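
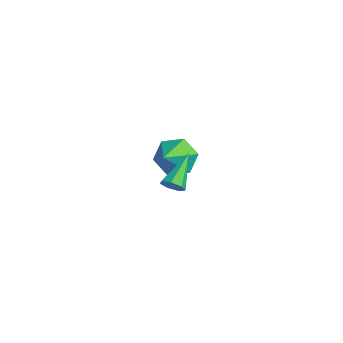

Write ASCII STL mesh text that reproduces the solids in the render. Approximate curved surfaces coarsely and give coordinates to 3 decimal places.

solid 
facet normal 0.468 -0.642 -0.607
outer loop
vertex 2.422 1.031 -1.985
vertex 1.955 0.872 -2.177
vertex 2.267 1.263 -2.35
endloop
endfacet
facet normal 0.666 0.724 0.177
outer loop
vertex 2.422 1.031 -1.985
vertex 2.267 1.263 -2.35
vertex 1.125 2.008 -1.103
endloop
endfacet
facet normal 0.469 -0.642 -0.606
outer loop
vertex 2.267 1.263 -2.35
vertex 1.955 0.872 -2.177
vertex 1.877 1.2 -2.585
endloop
endfacet
facet normal 0.115 0.895 -0.430
outer loop
vertex 2.267 1.263 -2.35
vertex 1.877 1.2 -2.585
vertex 1.125 2.008 -1.103
endloop
endfacet
facet normal 0.469 -0.643 -0.606
outer loop
vertex 1.877 1.2 -2.585
vertex 1.955 0.872 -2.177
vertex 1.545 0.89 -2.513
endloop
endfacet
facet normal -0.614 0.519 -0.595
outer loop
vertex 1.877 1.2 -2.585
vertex 1.545 0.89 -2.513
vertex 1.125 2.008 -1.103
endloop
endfacet
facet normal 0.468 -0.643 -0.606
outer loop
vertex 1.545 0.89 -2.513
vertex 1.955 0.872 -2.177
vertex 1.522 0.566 -2.187
endloop
endfacet
facet normal -0.974 -0.124 -0.192
outer loop
vertex 1.545 0.89 -2.513
vertex 1.522 0.566 -2.187
vertex 1.125 2.008 -1.103
endloop
endfacet
facet normal 0.468 -0.642 -0.607
outer loop
vertex 1.522 0.566 -2.187
vertex 1.955 0.872 -2.177
vertex 1.825 0.472 -1.854
endloop
endfacet
facet normal -0.690 -0.546 0.474
outer loop
vertex 1.522 0.566 -2.187
vertex 1.825 0.472 -1.854
vertex 1.125 2.008 -1.103
endloop
endfacet
facet normal 0.469 -0.642 -0.607
outer loop
vertex 1.825 0.472 -1.854
vertex 1.955 0.872 -2.177
vertex 2.225 0.679 -1.764
endloop
endfacet
facet normal 0.020 -0.432 0.902
outer loop
vertex 1.825 0.472 -1.854
vertex 2.225 0.679 -1.764
vertex 1.125 2.008 -1.103
endloop
endfacet
facet normal 0.468 -0.643 -0.606
outer loop
vertex 2.225 0.679 -1.764
vertex 1.955 0.872 -2.177
vertex 2.422 1.031 -1.985
endloop
endfacet
facet normal 0.624 0.134 0.770
outer loop
vertex 2.225 0.679 -1.764
vertex 2.422 1.031 -1.985
vertex 1.125 2.008 -1.103
endloop
endfacet
facet normal -0.575 0.676 -0.461
outer loop
vertex -2.666 4.026 -4.888
vertex -3.447 3.76 -4.304
vertex -2.821 4.495 -4.006
endloop
endfacet
facet normal 0.985 0.141 0.098
outer loop
vertex -2.666 4.026 -4.888
vertex -2.821 4.495 -4.006
vertex -2.613 2.78 -3.636
endloop
endfacet
facet normal -0.575 0.676 -0.461
outer loop
vertex -2.821 4.495 -4.006
vertex -3.447 3.76 -4.304
vertex -3.601 4.229 -3.423
endloop
endfacet
facet normal 0.527 0.240 0.815
outer loop
vertex -2.821 4.495 -4.006
vertex -3.601 4.229 -3.423
vertex -2.613 2.78 -3.636
endloop
endfacet
facet normal -0.575 0.676 -0.461
outer loop
vertex -3.601 4.229 -3.423
vertex -3.447 3.76 -4.304
vertex -4.227 3.495 -3.72
endloop
endfacet
facet normal -0.160 -0.250 0.955
outer loop
vertex -3.601 4.229 -3.423
vertex -4.227 3.495 -3.72
vertex -2.613 2.78 -3.636
endloop
endfacet
facet normal -0.575 0.677 -0.460
outer loop
vertex -4.227 3.495 -3.72
vertex -3.447 3.76 -4.304
vertex -4.073 3.026 -4.602
endloop
endfacet
facet normal -0.391 -0.839 0.378
outer loop
vertex -4.227 3.495 -3.72
vertex -4.073 3.026 -4.602
vertex -2.613 2.78 -3.636
endloop
endfacet
facet normal -0.574 0.677 -0.461
outer loop
vertex -4.073 3.026 -4.602
vertex -3.447 3.76 -4.304
vertex -3.292 3.291 -5.185
endloop
endfacet
facet normal 0.066 -0.939 -0.339
outer loop
vertex -4.073 3.026 -4.602
vertex -3.292 3.291 -5.185
vertex -2.613 2.78 -3.636
endloop
endfacet
facet normal -0.575 0.676 -0.461
outer loop
vertex -3.292 3.291 -5.185
vertex -3.447 3.76 -4.304
vertex -2.666 4.026 -4.888
endloop
endfacet
facet normal 0.754 -0.449 -0.479
outer loop
vertex -3.292 3.291 -5.185
vertex -2.666 4.026 -4.888
vertex -2.613 2.78 -3.636
endloop
endfacet

endsolid


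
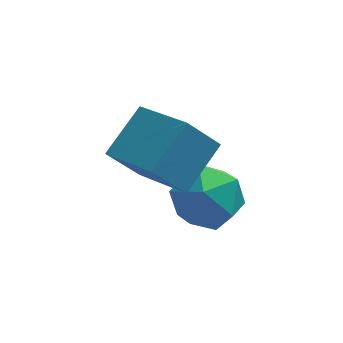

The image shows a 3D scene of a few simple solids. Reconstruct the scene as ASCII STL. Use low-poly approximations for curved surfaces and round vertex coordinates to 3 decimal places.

solid 
facet normal -0.066 0.923 0.379
outer loop
vertex 0.867 1.018 1.957
vertex 1.211 0.67 2.864
vertex 1.878 1.009 2.155
endloop
endfacet
facet normal 0.071 0.944 -0.321
outer loop
vertex 0.867 1.018 1.957
vertex 1.878 1.009 2.155
vertex 1.532 0.72 1.228
endloop
endfacet
facet normal -0.454 0.600 -0.659
outer loop
vertex 0.867 1.018 1.957
vertex 1.532 0.72 1.228
vertex 0.651 0.203 1.364
endloop
endfacet
facet normal -0.916 0.365 -0.168
outer loop
vertex 0.867 1.018 1.957
vertex 0.651 0.203 1.364
vertex 0.453 0.172 2.375
endloop
endfacet
facet normal -0.676 0.565 0.473
outer loop
vertex 0.867 1.018 1.957
vertex 0.453 0.172 2.375
vertex 1.211 0.67 2.864
endloop
endfacet
facet normal 0.680 0.589 -0.437
outer loop
vertex 1.532 0.72 1.228
vertex 1.878 1.009 2.155
vertex 2.287 0.188 1.685
endloop
endfacet
facet normal 0.457 0.555 0.695
outer loop
vertex 1.878 1.009 2.155
vertex 1.211 0.67 2.864
vertex 2.089 0.157 2.696
endloop
endfacet
facet normal -0.530 -0.025 0.847
outer loop
vertex 1.211 0.67 2.864
vertex 0.453 0.172 2.375
vertex 1.208 -0.36 2.832
endloop
endfacet
facet normal -0.918 -0.348 -0.190
outer loop
vertex 0.453 0.172 2.375
vertex 0.651 0.203 1.364
vertex 0.862 -0.649 1.905
endloop
endfacet
facet normal -0.170 0.031 -0.985
outer loop
vertex 0.651 0.203 1.364
vertex 1.532 0.72 1.228
vertex 1.529 -0.31 1.196
endloop
endfacet
facet normal 0.916 -0.365 0.168
outer loop
vertex 1.873 -0.658 2.103
vertex 2.287 0.188 1.685
vertex 2.089 0.157 2.696
endloop
endfacet
facet normal 0.454 -0.600 0.659
outer loop
vertex 1.873 -0.658 2.103
vertex 2.089 0.157 2.696
vertex 1.208 -0.36 2.832
endloop
endfacet
facet normal -0.071 -0.944 0.321
outer loop
vertex 1.873 -0.658 2.103
vertex 1.208 -0.36 2.832
vertex 0.862 -0.649 1.905
endloop
endfacet
facet normal 0.066 -0.923 -0.379
outer loop
vertex 1.873 -0.658 2.103
vertex 0.862 -0.649 1.905
vertex 1.529 -0.31 1.196
endloop
endfacet
facet normal 0.676 -0.565 -0.473
outer loop
vertex 1.873 -0.658 2.103
vertex 1.529 -0.31 1.196
vertex 2.287 0.188 1.685
endloop
endfacet
facet normal 0.918 0.348 0.190
outer loop
vertex 2.089 0.157 2.696
vertex 2.287 0.188 1.685
vertex 1.878 1.009 2.155
endloop
endfacet
facet normal 0.170 -0.031 0.985
outer loop
vertex 1.208 -0.36 2.832
vertex 2.089 0.157 2.696
vertex 1.211 0.67 2.864
endloop
endfacet
facet normal -0.680 -0.589 0.437
outer loop
vertex 0.862 -0.649 1.905
vertex 1.208 -0.36 2.832
vertex 0.453 0.172 2.375
endloop
endfacet
facet normal -0.457 -0.555 -0.695
outer loop
vertex 1.529 -0.31 1.196
vertex 0.862 -0.649 1.905
vertex 0.651 0.203 1.364
endloop
endfacet
facet normal 0.530 0.025 -0.847
outer loop
vertex 2.287 0.188 1.685
vertex 1.529 -0.31 1.196
vertex 1.532 0.72 1.228
endloop
endfacet
facet normal -0.507 0.778 -0.372
outer loop
vertex -1.02 0.552 3.656
vertex -0.108 1.53 4.459
vertex -0.215 0.607 2.675
endloop
endfacet
facet normal -0.585 -0.627 -0.515
outer loop
vertex 0.748 -0.87 3.381
vertex -1.02 0.552 3.656
vertex -0.215 0.607 2.675
endloop
endfacet
facet normal -0.508 0.777 -0.372
outer loop
vertex -0.215 0.607 2.675
vertex -0.108 1.53 4.459
vertex 0.696 1.586 3.478
endloop
endfacet
facet normal 0.634 0.044 -0.772
outer loop
vertex 0.696 1.586 3.478
vertex 0.748 -0.87 3.381
vertex -0.215 0.607 2.675
endloop
endfacet
facet normal -0.633 -0.044 0.773
outer loop
vertex -1.02 0.552 3.656
vertex 0.855 0.053 5.165
vertex -0.108 1.53 4.459
endloop
endfacet
facet normal -0.584 -0.627 -0.515
outer loop
vertex -0.056 -0.926 4.362
vertex -1.02 0.552 3.656
vertex 0.748 -0.87 3.381
endloop
endfacet
facet normal -0.633 -0.044 0.773
outer loop
vertex -0.056 -0.926 4.362
vertex 0.855 0.053 5.165
vertex -1.02 0.552 3.656
endloop
endfacet
facet normal 0.584 0.627 0.515
outer loop
vertex -0.108 1.53 4.459
vertex 0.855 0.053 5.165
vertex 0.696 1.586 3.478
endloop
endfacet
facet normal 0.633 0.044 -0.773
outer loop
vertex 1.66 0.108 4.184
vertex 0.748 -0.87 3.381
vertex 0.696 1.586 3.478
endloop
endfacet
facet normal 0.585 0.627 0.515
outer loop
vertex 0.696 1.586 3.478
vertex 0.855 0.053 5.165
vertex 1.66 0.108 4.184
endloop
endfacet
facet normal 0.507 -0.778 0.371
outer loop
vertex 1.66 0.108 4.184
vertex -0.056 -0.926 4.362
vertex 0.748 -0.87 3.381
endloop
endfacet
facet normal 0.507 -0.777 0.372
outer loop
vertex 0.855 0.053 5.165
vertex -0.056 -0.926 4.362
vertex 1.66 0.108 4.184
endloop
endfacet

endsolid


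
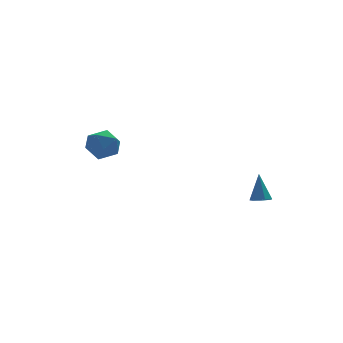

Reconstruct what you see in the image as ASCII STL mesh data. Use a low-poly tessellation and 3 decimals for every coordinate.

solid 
facet normal 0.216 -0.232 0.948
outer loop
vertex -3.577 3.987 2.319
vertex -4.407 3.182 2.311
vertex -3.329 2.904 1.997
endloop
endfacet
facet normal 0.796 0.003 0.605
outer loop
vertex -3.577 3.987 2.319
vertex -3.329 2.904 1.997
vertex -2.886 3.797 1.41
endloop
endfacet
facet normal 0.658 0.660 0.362
outer loop
vertex -3.577 3.987 2.319
vertex -2.886 3.797 1.41
vertex -3.69 4.626 1.361
endloop
endfacet
facet normal -0.007 0.832 0.555
outer loop
vertex -3.577 3.987 2.319
vertex -3.69 4.626 1.361
vertex -4.63 4.246 1.918
endloop
endfacet
facet normal -0.281 0.280 0.918
outer loop
vertex -3.577 3.987 2.319
vertex -4.63 4.246 1.918
vertex -4.407 3.182 2.311
endloop
endfacet
facet normal 0.906 -0.422 0.042
outer loop
vertex -2.886 3.797 1.41
vertex -3.329 2.904 1.997
vertex -3.29 2.874 0.842
endloop
endfacet
facet normal -0.032 -0.801 0.598
outer loop
vertex -3.329 2.904 1.997
vertex -4.407 3.182 2.311
vertex -4.23 2.494 1.399
endloop
endfacet
facet normal -0.835 0.028 0.549
outer loop
vertex -4.407 3.182 2.311
vertex -4.63 4.246 1.918
vertex -5.034 3.323 1.35
endloop
endfacet
facet normal -0.393 0.919 -0.037
outer loop
vertex -4.63 4.246 1.918
vertex -3.69 4.626 1.361
vertex -4.591 4.216 0.763
endloop
endfacet
facet normal 0.682 0.641 -0.351
outer loop
vertex -3.69 4.626 1.361
vertex -2.886 3.797 1.41
vertex -3.513 3.938 0.449
endloop
endfacet
facet normal 0.007 -0.832 -0.555
outer loop
vertex -4.343 3.133 0.441
vertex -3.29 2.874 0.842
vertex -4.23 2.494 1.399
endloop
endfacet
facet normal -0.658 -0.660 -0.362
outer loop
vertex -4.343 3.133 0.441
vertex -4.23 2.494 1.399
vertex -5.034 3.323 1.35
endloop
endfacet
facet normal -0.796 -0.003 -0.605
outer loop
vertex -4.343 3.133 0.441
vertex -5.034 3.323 1.35
vertex -4.591 4.216 0.763
endloop
endfacet
facet normal -0.216 0.232 -0.948
outer loop
vertex -4.343 3.133 0.441
vertex -4.591 4.216 0.763
vertex -3.513 3.938 0.449
endloop
endfacet
facet normal 0.281 -0.280 -0.918
outer loop
vertex -4.343 3.133 0.441
vertex -3.513 3.938 0.449
vertex -3.29 2.874 0.842
endloop
endfacet
facet normal 0.393 -0.919 0.037
outer loop
vertex -4.23 2.494 1.399
vertex -3.29 2.874 0.842
vertex -3.329 2.904 1.997
endloop
endfacet
facet normal -0.682 -0.641 0.351
outer loop
vertex -5.034 3.323 1.35
vertex -4.23 2.494 1.399
vertex -4.407 3.182 2.311
endloop
endfacet
facet normal -0.906 0.422 -0.042
outer loop
vertex -4.591 4.216 0.763
vertex -5.034 3.323 1.35
vertex -4.63 4.246 1.918
endloop
endfacet
facet normal 0.032 0.801 -0.598
outer loop
vertex -3.513 3.938 0.449
vertex -4.591 4.216 0.763
vertex -3.69 4.626 1.361
endloop
endfacet
facet normal 0.835 -0.028 -0.549
outer loop
vertex -3.29 2.874 0.842
vertex -3.513 3.938 0.449
vertex -2.886 3.797 1.41
endloop
endfacet
facet normal -0.087 -0.443 -0.892
outer loop
vertex 4.192 -1.753 -1.839
vertex 3.689 -1.381 -1.975
vertex 4.309 -1.271 -2.09
endloop
endfacet
facet normal 0.956 -0.085 0.282
outer loop
vertex 4.192 -1.753 -1.839
vertex 4.309 -1.271 -2.09
vertex 3.851 -0.559 -0.325
endloop
endfacet
facet normal -0.087 -0.443 -0.892
outer loop
vertex 4.309 -1.271 -2.09
vertex 3.689 -1.381 -1.975
vertex 3.96 -0.872 -2.254
endloop
endfacet
facet normal 0.764 0.643 -0.061
outer loop
vertex 4.309 -1.271 -2.09
vertex 3.96 -0.872 -2.254
vertex 3.851 -0.559 -0.325
endloop
endfacet
facet normal -0.087 -0.443 -0.892
outer loop
vertex 3.96 -0.872 -2.254
vertex 3.689 -1.381 -1.975
vertex 3.406 -0.856 -2.208
endloop
endfacet
facet normal 0.015 0.987 -0.159
outer loop
vertex 3.96 -0.872 -2.254
vertex 3.406 -0.856 -2.208
vertex 3.851 -0.559 -0.325
endloop
endfacet
facet normal -0.087 -0.443 -0.892
outer loop
vertex 3.406 -0.856 -2.208
vertex 3.689 -1.381 -1.975
vertex 3.066 -1.235 -1.987
endloop
endfacet
facet normal -0.724 0.687 0.063
outer loop
vertex 3.406 -0.856 -2.208
vertex 3.066 -1.235 -1.987
vertex 3.851 -0.559 -0.325
endloop
endfacet
facet normal -0.087 -0.445 -0.891
outer loop
vertex 3.066 -1.235 -1.987
vertex 3.689 -1.381 -1.975
vertex 3.195 -1.723 -1.756
endloop
endfacet
facet normal -0.899 -0.031 0.437
outer loop
vertex 3.066 -1.235 -1.987
vertex 3.195 -1.723 -1.756
vertex 3.851 -0.559 -0.325
endloop
endfacet
facet normal -0.087 -0.444 -0.892
outer loop
vertex 3.195 -1.723 -1.756
vertex 3.689 -1.381 -1.975
vertex 3.696 -1.954 -1.69
endloop
endfacet
facet normal -0.378 -0.626 0.682
outer loop
vertex 3.195 -1.723 -1.756
vertex 3.696 -1.954 -1.69
vertex 3.851 -0.559 -0.325
endloop
endfacet
facet normal -0.088 -0.444 -0.891
outer loop
vertex 3.696 -1.954 -1.69
vertex 3.689 -1.381 -1.975
vertex 4.192 -1.753 -1.839
endloop
endfacet
facet normal 0.448 -0.650 0.614
outer loop
vertex 3.696 -1.954 -1.69
vertex 4.192 -1.753 -1.839
vertex 3.851 -0.559 -0.325
endloop
endfacet

endsolid


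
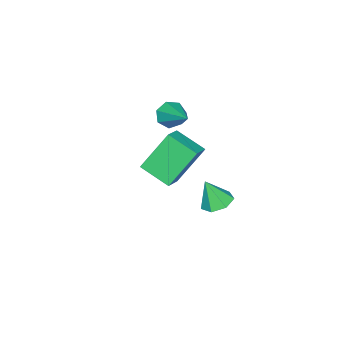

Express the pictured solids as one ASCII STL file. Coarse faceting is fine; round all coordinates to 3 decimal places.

solid 
facet normal -0.479 0.339 0.810
outer loop
vertex 2.765 3.181 4.504
vertex 2.733 4.595 3.894
vertex 1.782 2.95 4.019
endloop
endfacet
facet normal 0.020 -0.918 0.396
outer loop
vertex 2.807 2.225 2.286
vertex 2.765 3.181 4.504
vertex 1.782 2.95 4.019
endloop
endfacet
facet normal -0.479 0.339 0.810
outer loop
vertex 1.782 2.95 4.019
vertex 2.733 4.595 3.894
vertex 1.75 4.363 3.409
endloop
endfacet
facet normal -0.878 -0.207 -0.433
outer loop
vertex 1.75 4.363 3.409
vertex 2.807 2.225 2.286
vertex 1.782 2.95 4.019
endloop
endfacet
facet normal 0.878 0.207 0.433
outer loop
vertex 2.765 3.181 4.504
vertex 3.758 3.87 2.161
vertex 2.733 4.595 3.894
endloop
endfacet
facet normal 0.021 -0.918 0.396
outer loop
vertex 3.79 2.457 2.771
vertex 2.765 3.181 4.504
vertex 2.807 2.225 2.286
endloop
endfacet
facet normal 0.878 0.207 0.433
outer loop
vertex 3.79 2.457 2.771
vertex 3.758 3.87 2.161
vertex 2.765 3.181 4.504
endloop
endfacet
facet normal -0.021 0.918 -0.396
outer loop
vertex 2.733 4.595 3.894
vertex 3.758 3.87 2.161
vertex 1.75 4.363 3.409
endloop
endfacet
facet normal -0.878 -0.207 -0.433
outer loop
vertex 2.775 3.639 1.676
vertex 2.807 2.225 2.286
vertex 1.75 4.363 3.409
endloop
endfacet
facet normal -0.021 0.918 -0.396
outer loop
vertex 1.75 4.363 3.409
vertex 3.758 3.87 2.161
vertex 2.775 3.639 1.676
endloop
endfacet
facet normal 0.479 -0.338 -0.810
outer loop
vertex 2.775 3.639 1.676
vertex 3.79 2.457 2.771
vertex 2.807 2.225 2.286
endloop
endfacet
facet normal 0.479 -0.339 -0.810
outer loop
vertex 3.758 3.87 2.161
vertex 3.79 2.457 2.771
vertex 2.775 3.639 1.676
endloop
endfacet
facet normal -0.171 0.339 -0.925
outer loop
vertex -0.246 2.882 -2.752
vertex -0.866 3.339 -2.47
vertex -0.074 3.54 -2.543
endloop
endfacet
facet normal 0.930 -0.307 0.201
outer loop
vertex -0.246 2.882 -2.752
vertex -0.074 3.54 -2.543
vertex -0.614 2.841 -1.11
endloop
endfacet
facet normal -0.171 0.339 -0.925
outer loop
vertex -0.074 3.54 -2.543
vertex -0.866 3.339 -2.47
vertex -0.498 4.047 -2.279
endloop
endfacet
facet normal 0.778 0.397 0.487
outer loop
vertex -0.074 3.54 -2.543
vertex -0.498 4.047 -2.279
vertex -0.614 2.841 -1.11
endloop
endfacet
facet normal -0.171 0.338 -0.925
outer loop
vertex -0.498 4.047 -2.279
vertex -0.866 3.339 -2.47
vertex -1.199 4.021 -2.159
endloop
endfacet
facet normal 0.098 0.688 0.719
outer loop
vertex -0.498 4.047 -2.279
vertex -1.199 4.021 -2.159
vertex -0.614 2.841 -1.11
endloop
endfacet
facet normal -0.171 0.338 -0.925
outer loop
vertex -1.199 4.021 -2.159
vertex -0.866 3.339 -2.47
vertex -1.649 3.482 -2.273
endloop
endfacet
facet normal -0.598 0.346 0.723
outer loop
vertex -1.199 4.021 -2.159
vertex -1.649 3.482 -2.273
vertex -0.614 2.841 -1.11
endloop
endfacet
facet normal -0.171 0.339 -0.925
outer loop
vertex -1.649 3.482 -2.273
vertex -0.866 3.339 -2.47
vertex -1.509 2.835 -2.536
endloop
endfacet
facet normal -0.786 -0.371 0.495
outer loop
vertex -1.649 3.482 -2.273
vertex -1.509 2.835 -2.536
vertex -0.614 2.841 -1.11
endloop
endfacet
facet normal -0.171 0.339 -0.925
outer loop
vertex -1.509 2.835 -2.536
vertex -0.866 3.339 -2.47
vertex -0.885 2.568 -2.749
endloop
endfacet
facet normal -0.324 -0.923 0.207
outer loop
vertex -1.509 2.835 -2.536
vertex -0.885 2.568 -2.749
vertex -0.614 2.841 -1.11
endloop
endfacet
facet normal -0.171 0.339 -0.925
outer loop
vertex -0.885 2.568 -2.749
vertex -0.866 3.339 -2.47
vertex -0.246 2.882 -2.752
endloop
endfacet
facet normal 0.440 -0.895 0.076
outer loop
vertex -0.885 2.568 -2.749
vertex -0.246 2.882 -2.752
vertex -0.614 2.841 -1.11
endloop
endfacet
facet normal -0.448 -0.756 -0.477
outer loop
vertex -0.581 0.271 2.64
vertex -1.017 0.753 2.285
vertex -0.356 0.491 2.08
endloop
endfacet
facet normal 0.923 -0.283 0.260
outer loop
vertex -0.581 0.271 2.64
vertex -0.356 0.491 2.08
vertex -0.143 2.227 3.215
endloop
endfacet
facet normal -0.448 -0.756 -0.477
outer loop
vertex -0.356 0.491 2.08
vertex -1.017 0.753 2.285
vertex -0.628 0.908 1.674
endloop
endfacet
facet normal 0.890 0.168 -0.424
outer loop
vertex -0.356 0.491 2.08
vertex -0.628 0.908 1.674
vertex -0.143 2.227 3.215
endloop
endfacet
facet normal -0.448 -0.756 -0.477
outer loop
vertex -0.628 0.908 1.674
vertex -1.017 0.753 2.285
vertex -1.193 1.208 1.729
endloop
endfacet
facet normal 0.295 0.678 -0.673
outer loop
vertex -0.628 0.908 1.674
vertex -1.193 1.208 1.729
vertex -0.143 2.227 3.215
endloop
endfacet
facet normal -0.448 -0.756 -0.477
outer loop
vertex -1.193 1.208 1.729
vertex -1.017 0.753 2.285
vertex -1.625 1.166 2.202
endloop
endfacet
facet normal -0.412 0.861 -0.299
outer loop
vertex -1.193 1.208 1.729
vertex -1.625 1.166 2.202
vertex -0.143 2.227 3.215
endloop
endfacet
facet normal -0.448 -0.755 -0.478
outer loop
vertex -1.625 1.166 2.202
vertex -1.017 0.753 2.285
vertex -1.599 0.812 2.737
endloop
endfacet
facet normal -0.700 0.579 0.417
outer loop
vertex -1.625 1.166 2.202
vertex -1.599 0.812 2.737
vertex -0.143 2.227 3.215
endloop
endfacet
facet normal -0.448 -0.756 -0.478
outer loop
vertex -1.599 0.812 2.737
vertex -1.017 0.753 2.285
vertex -1.135 0.414 2.932
endloop
endfacet
facet normal -0.352 0.047 0.935
outer loop
vertex -1.599 0.812 2.737
vertex -1.135 0.414 2.932
vertex -0.143 2.227 3.215
endloop
endfacet
facet normal -0.447 -0.756 -0.478
outer loop
vertex -1.135 0.414 2.932
vertex -1.017 0.753 2.285
vertex -0.581 0.271 2.64
endloop
endfacet
facet normal 0.369 -0.337 0.866
outer loop
vertex -1.135 0.414 2.932
vertex -0.581 0.271 2.64
vertex -0.143 2.227 3.215
endloop
endfacet

endsolid


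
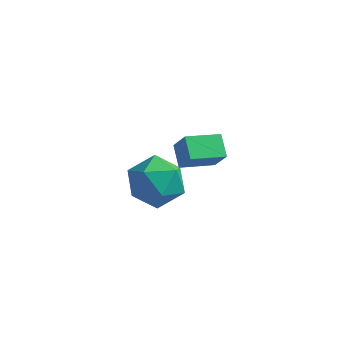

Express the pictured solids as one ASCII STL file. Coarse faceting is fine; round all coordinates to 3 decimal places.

solid 
facet normal -0.460 0.740 0.490
outer loop
vertex 1.505 -3.569 4.519
vertex 2.528 -2.728 4.209
vertex 0.991 -3.281 3.602
endloop
endfacet
facet normal -0.753 -0.618 0.228
outer loop
vertex 1.432 -3.992 3.131
vertex 1.505 -3.569 4.519
vertex 0.991 -3.281 3.602
endloop
endfacet
facet normal -0.460 0.740 0.491
outer loop
vertex 0.991 -3.281 3.602
vertex 2.528 -2.728 4.209
vertex 2.013 -2.44 3.292
endloop
endfacet
facet normal -0.472 0.264 -0.841
outer loop
vertex 2.013 -2.44 3.292
vertex 1.432 -3.992 3.131
vertex 0.991 -3.281 3.602
endloop
endfacet
facet normal 0.472 -0.264 0.841
outer loop
vertex 1.505 -3.569 4.519
vertex 2.969 -3.439 3.738
vertex 2.528 -2.728 4.209
endloop
endfacet
facet normal -0.752 -0.619 0.228
outer loop
vertex 1.947 -4.28 4.048
vertex 1.505 -3.569 4.519
vertex 1.432 -3.992 3.131
endloop
endfacet
facet normal 0.472 -0.264 0.841
outer loop
vertex 1.947 -4.28 4.048
vertex 2.969 -3.439 3.738
vertex 1.505 -3.569 4.519
endloop
endfacet
facet normal 0.752 0.618 -0.228
outer loop
vertex 2.528 -2.728 4.209
vertex 2.969 -3.439 3.738
vertex 2.013 -2.44 3.292
endloop
endfacet
facet normal -0.472 0.264 -0.841
outer loop
vertex 2.455 -3.151 2.821
vertex 1.432 -3.992 3.131
vertex 2.013 -2.44 3.292
endloop
endfacet
facet normal 0.752 0.618 -0.227
outer loop
vertex 2.013 -2.44 3.292
vertex 2.969 -3.439 3.738
vertex 2.455 -3.151 2.821
endloop
endfacet
facet normal 0.460 -0.740 -0.491
outer loop
vertex 2.455 -3.151 2.821
vertex 1.947 -4.28 4.048
vertex 1.432 -3.992 3.131
endloop
endfacet
facet normal 0.460 -0.740 -0.490
outer loop
vertex 2.969 -3.439 3.738
vertex 1.947 -4.28 4.048
vertex 2.455 -3.151 2.821
endloop
endfacet
facet normal 0.067 0.082 0.994
outer loop
vertex -0.514 -1.019 0.442
vertex -0.519 -2.224 0.542
vertex 0.528 -1.631 0.422
endloop
endfacet
facet normal 0.385 0.634 0.671
outer loop
vertex -0.514 -1.019 0.442
vertex 0.528 -1.631 0.422
vertex 0.352 -0.713 -0.344
endloop
endfacet
facet normal -0.101 0.960 0.262
outer loop
vertex -0.514 -1.019 0.442
vertex 0.352 -0.713 -0.344
vertex -0.804 -0.738 -0.698
endloop
endfacet
facet normal -0.719 0.610 0.333
outer loop
vertex -0.514 -1.019 0.442
vertex -0.804 -0.738 -0.698
vertex -1.342 -1.672 -0.15
endloop
endfacet
facet normal -0.615 0.068 0.786
outer loop
vertex -0.514 -1.019 0.442
vertex -1.342 -1.672 -0.15
vertex -0.519 -2.224 0.542
endloop
endfacet
facet normal 0.895 0.375 0.243
outer loop
vertex 0.352 -0.713 -0.344
vertex 0.528 -1.631 0.422
vertex 0.882 -1.728 -0.73
endloop
endfacet
facet normal 0.381 -0.517 0.767
outer loop
vertex 0.528 -1.631 0.422
vertex -0.519 -2.224 0.542
vertex 0.344 -2.662 -0.182
endloop
endfacet
facet normal -0.723 -0.541 0.429
outer loop
vertex -0.519 -2.224 0.542
vertex -1.342 -1.672 -0.15
vertex -0.812 -2.687 -0.536
endloop
endfacet
facet normal -0.892 0.336 -0.302
outer loop
vertex -1.342 -1.672 -0.15
vertex -0.804 -0.738 -0.698
vertex -0.988 -1.769 -1.302
endloop
endfacet
facet normal 0.108 0.902 -0.417
outer loop
vertex -0.804 -0.738 -0.698
vertex 0.352 -0.713 -0.344
vertex 0.059 -1.176 -1.422
endloop
endfacet
facet normal 0.719 -0.610 -0.333
outer loop
vertex 0.054 -2.381 -1.322
vertex 0.882 -1.728 -0.73
vertex 0.344 -2.662 -0.182
endloop
endfacet
facet normal 0.101 -0.960 -0.262
outer loop
vertex 0.054 -2.381 -1.322
vertex 0.344 -2.662 -0.182
vertex -0.812 -2.687 -0.536
endloop
endfacet
facet normal -0.385 -0.634 -0.671
outer loop
vertex 0.054 -2.381 -1.322
vertex -0.812 -2.687 -0.536
vertex -0.988 -1.769 -1.302
endloop
endfacet
facet normal -0.067 -0.082 -0.994
outer loop
vertex 0.054 -2.381 -1.322
vertex -0.988 -1.769 -1.302
vertex 0.059 -1.176 -1.422
endloop
endfacet
facet normal 0.615 -0.068 -0.786
outer loop
vertex 0.054 -2.381 -1.322
vertex 0.059 -1.176 -1.422
vertex 0.882 -1.728 -0.73
endloop
endfacet
facet normal 0.892 -0.336 0.302
outer loop
vertex 0.344 -2.662 -0.182
vertex 0.882 -1.728 -0.73
vertex 0.528 -1.631 0.422
endloop
endfacet
facet normal -0.108 -0.902 0.417
outer loop
vertex -0.812 -2.687 -0.536
vertex 0.344 -2.662 -0.182
vertex -0.519 -2.224 0.542
endloop
endfacet
facet normal -0.895 -0.375 -0.243
outer loop
vertex -0.988 -1.769 -1.302
vertex -0.812 -2.687 -0.536
vertex -1.342 -1.672 -0.15
endloop
endfacet
facet normal -0.381 0.517 -0.767
outer loop
vertex 0.059 -1.176 -1.422
vertex -0.988 -1.769 -1.302
vertex -0.804 -0.738 -0.698
endloop
endfacet
facet normal 0.723 0.541 -0.429
outer loop
vertex 0.882 -1.728 -0.73
vertex 0.059 -1.176 -1.422
vertex 0.352 -0.713 -0.344
endloop
endfacet

endsolid


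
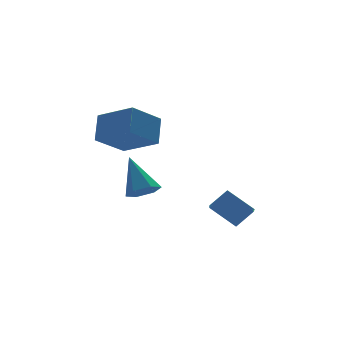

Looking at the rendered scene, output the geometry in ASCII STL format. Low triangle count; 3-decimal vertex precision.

solid 
facet normal -0.012 -0.632 -0.775
outer loop
vertex -0.121 0.668 -2.618
vertex -0.822 0.973 -2.856
vertex -0.137 1.288 -3.123
endloop
endfacet
facet normal 0.952 0.208 0.225
outer loop
vertex -0.121 0.668 -2.618
vertex -0.137 1.288 -3.123
vertex -0.798 2.287 -1.244
endloop
endfacet
facet normal -0.012 -0.632 -0.775
outer loop
vertex -0.137 1.288 -3.123
vertex -0.822 0.973 -2.856
vertex -0.838 1.593 -3.361
endloop
endfacet
facet normal 0.462 0.840 -0.284
outer loop
vertex -0.137 1.288 -3.123
vertex -0.838 1.593 -3.361
vertex -0.798 2.287 -1.244
endloop
endfacet
facet normal -0.011 -0.632 -0.775
outer loop
vertex -0.838 1.593 -3.361
vertex -0.822 0.973 -2.856
vertex -1.522 1.277 -3.094
endloop
endfacet
facet normal -0.487 0.832 -0.264
outer loop
vertex -0.838 1.593 -3.361
vertex -1.522 1.277 -3.094
vertex -0.798 2.287 -1.244
endloop
endfacet
facet normal -0.011 -0.632 -0.775
outer loop
vertex -1.522 1.277 -3.094
vertex -0.822 0.973 -2.856
vertex -1.507 0.657 -2.588
endloop
endfacet
facet normal -0.945 0.193 0.264
outer loop
vertex -1.522 1.277 -3.094
vertex -1.507 0.657 -2.588
vertex -0.798 2.287 -1.244
endloop
endfacet
facet normal -0.011 -0.632 -0.775
outer loop
vertex -1.507 0.657 -2.588
vertex -0.822 0.973 -2.856
vertex -0.806 0.353 -2.35
endloop
endfacet
facet normal -0.454 -0.441 0.774
outer loop
vertex -1.507 0.657 -2.588
vertex -0.806 0.353 -2.35
vertex -0.798 2.287 -1.244
endloop
endfacet
facet normal -0.012 -0.632 -0.775
outer loop
vertex -0.806 0.353 -2.35
vertex -0.822 0.973 -2.856
vertex -0.121 0.668 -2.618
endloop
endfacet
facet normal 0.494 -0.433 0.754
outer loop
vertex -0.806 0.353 -2.35
vertex -0.121 0.668 -2.618
vertex -0.798 2.287 -1.244
endloop
endfacet
facet normal -0.382 -0.539 -0.750
outer loop
vertex -1.981 0.014 1.054
vertex -2.763 1.648 0.278
vertex -0.479 0.28 0.098
endloop
endfacet
facet normal 0.397 -0.829 0.393
outer loop
vertex 0.083 1.072 1.202
vertex -1.981 0.014 1.054
vertex -0.479 0.28 0.098
endloop
endfacet
facet normal -0.382 -0.539 -0.751
outer loop
vertex -0.479 0.28 0.098
vertex -2.763 1.648 0.278
vertex -1.26 1.913 -0.677
endloop
endfacet
facet normal 0.835 0.147 -0.531
outer loop
vertex -1.26 1.913 -0.677
vertex 0.083 1.072 1.202
vertex -0.479 0.28 0.098
endloop
endfacet
facet normal -0.835 -0.147 0.531
outer loop
vertex -1.981 0.014 1.054
vertex -2.201 2.44 1.382
vertex -2.763 1.648 0.278
endloop
endfacet
facet normal 0.397 -0.829 0.394
outer loop
vertex -1.42 0.807 2.157
vertex -1.981 0.014 1.054
vertex 0.083 1.072 1.202
endloop
endfacet
facet normal -0.835 -0.147 0.531
outer loop
vertex -1.42 0.807 2.157
vertex -2.201 2.44 1.382
vertex -1.981 0.014 1.054
endloop
endfacet
facet normal -0.396 0.830 -0.393
outer loop
vertex -2.763 1.648 0.278
vertex -2.201 2.44 1.382
vertex -1.26 1.913 -0.677
endloop
endfacet
facet normal 0.835 0.147 -0.531
outer loop
vertex -0.699 2.706 0.426
vertex 0.083 1.072 1.202
vertex -1.26 1.913 -0.677
endloop
endfacet
facet normal -0.397 0.829 -0.394
outer loop
vertex -1.26 1.913 -0.677
vertex -2.201 2.44 1.382
vertex -0.699 2.706 0.426
endloop
endfacet
facet normal 0.382 0.539 0.751
outer loop
vertex -0.699 2.706 0.426
vertex -1.42 0.807 2.157
vertex 0.083 1.072 1.202
endloop
endfacet
facet normal 0.382 0.539 0.751
outer loop
vertex -2.201 2.44 1.382
vertex -1.42 0.807 2.157
vertex -0.699 2.706 0.426
endloop
endfacet
facet normal -0.740 0.070 -0.669
outer loop
vertex 1.106 -1.225 -3.3
vertex 1.842 -0.008 -3.987
vertex 1.849 -2.194 -4.222
endloop
endfacet
facet normal -0.466 -0.771 0.435
outer loop
vertex 2.678 -2.272 -3.473
vertex 1.106 -1.225 -3.3
vertex 1.849 -2.194 -4.222
endloop
endfacet
facet normal -0.740 0.070 -0.669
outer loop
vertex 1.849 -2.194 -4.222
vertex 1.842 -0.008 -3.987
vertex 2.585 -0.977 -4.909
endloop
endfacet
facet normal 0.485 -0.634 -0.603
outer loop
vertex 2.585 -0.977 -4.909
vertex 2.678 -2.272 -3.473
vertex 1.849 -2.194 -4.222
endloop
endfacet
facet normal -0.485 0.634 0.603
outer loop
vertex 1.106 -1.225 -3.3
vertex 2.671 -0.086 -3.238
vertex 1.842 -0.008 -3.987
endloop
endfacet
facet normal -0.466 -0.771 0.435
outer loop
vertex 1.935 -1.303 -2.551
vertex 1.106 -1.225 -3.3
vertex 2.678 -2.272 -3.473
endloop
endfacet
facet normal -0.485 0.634 0.603
outer loop
vertex 1.935 -1.303 -2.551
vertex 2.671 -0.086 -3.238
vertex 1.106 -1.225 -3.3
endloop
endfacet
facet normal 0.466 0.771 -0.435
outer loop
vertex 1.842 -0.008 -3.987
vertex 2.671 -0.086 -3.238
vertex 2.585 -0.977 -4.909
endloop
endfacet
facet normal 0.485 -0.634 -0.603
outer loop
vertex 3.414 -1.055 -4.16
vertex 2.678 -2.272 -3.473
vertex 2.585 -0.977 -4.909
endloop
endfacet
facet normal 0.466 0.771 -0.435
outer loop
vertex 2.585 -0.977 -4.909
vertex 2.671 -0.086 -3.238
vertex 3.414 -1.055 -4.16
endloop
endfacet
facet normal 0.740 -0.070 0.669
outer loop
vertex 3.414 -1.055 -4.16
vertex 1.935 -1.303 -2.551
vertex 2.678 -2.272 -3.473
endloop
endfacet
facet normal 0.740 -0.070 0.669
outer loop
vertex 2.671 -0.086 -3.238
vertex 1.935 -1.303 -2.551
vertex 3.414 -1.055 -4.16
endloop
endfacet

endsolid


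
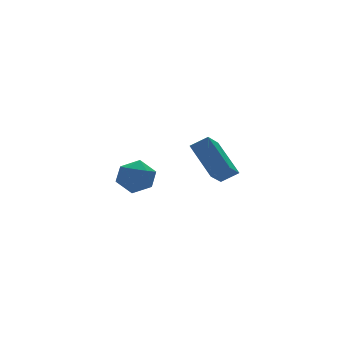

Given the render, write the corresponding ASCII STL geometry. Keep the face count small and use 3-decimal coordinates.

solid 
facet normal -0.646 0.747 -0.157
outer loop
vertex -2.179 3.473 -1.012
vertex -2.936 2.911 -0.571
vertex -2.349 3.541 0.013
endloop
endfacet
facet normal 0.016 0.998 -0.064
outer loop
vertex -2.179 3.473 -1.012
vertex -2.349 3.541 0.013
vertex -1.374 3.502 -0.351
endloop
endfacet
facet normal 0.435 0.704 -0.561
outer loop
vertex -2.179 3.473 -1.012
vertex -1.374 3.502 -0.351
vertex -1.36 2.848 -1.161
endloop
endfacet
facet normal 0.032 0.272 -0.962
outer loop
vertex -2.179 3.473 -1.012
vertex -1.36 2.848 -1.161
vertex -2.325 2.482 -1.297
endloop
endfacet
facet normal -0.636 0.298 -0.712
outer loop
vertex -2.179 3.473 -1.012
vertex -2.325 2.482 -1.297
vertex -2.936 2.911 -0.571
endloop
endfacet
facet normal 0.246 0.780 0.576
outer loop
vertex -1.374 3.502 -0.351
vertex -2.349 3.541 0.013
vertex -1.635 2.958 0.497
endloop
endfacet
facet normal -0.824 0.374 0.425
outer loop
vertex -2.349 3.541 0.013
vertex -2.936 2.911 -0.571
vertex -2.6 2.592 0.361
endloop
endfacet
facet normal -0.808 -0.350 -0.473
outer loop
vertex -2.936 2.911 -0.571
vertex -2.325 2.482 -1.297
vertex -2.586 1.938 -0.449
endloop
endfacet
facet normal 0.273 -0.394 -0.878
outer loop
vertex -2.325 2.482 -1.297
vertex -1.36 2.848 -1.161
vertex -1.611 1.899 -0.813
endloop
endfacet
facet normal 0.925 0.304 -0.229
outer loop
vertex -1.36 2.848 -1.161
vertex -1.374 3.502 -0.351
vertex -1.024 2.529 -0.229
endloop
endfacet
facet normal -0.032 -0.272 0.962
outer loop
vertex -1.781 1.967 0.212
vertex -1.635 2.958 0.497
vertex -2.6 2.592 0.361
endloop
endfacet
facet normal -0.435 -0.704 0.561
outer loop
vertex -1.781 1.967 0.212
vertex -2.6 2.592 0.361
vertex -2.586 1.938 -0.449
endloop
endfacet
facet normal -0.016 -0.998 0.064
outer loop
vertex -1.781 1.967 0.212
vertex -2.586 1.938 -0.449
vertex -1.611 1.899 -0.813
endloop
endfacet
facet normal 0.646 -0.747 0.157
outer loop
vertex -1.781 1.967 0.212
vertex -1.611 1.899 -0.813
vertex -1.024 2.529 -0.229
endloop
endfacet
facet normal 0.636 -0.298 0.712
outer loop
vertex -1.781 1.967 0.212
vertex -1.024 2.529 -0.229
vertex -1.635 2.958 0.497
endloop
endfacet
facet normal -0.273 0.394 0.878
outer loop
vertex -2.6 2.592 0.361
vertex -1.635 2.958 0.497
vertex -2.349 3.541 0.013
endloop
endfacet
facet normal -0.925 -0.304 0.229
outer loop
vertex -2.586 1.938 -0.449
vertex -2.6 2.592 0.361
vertex -2.936 2.911 -0.571
endloop
endfacet
facet normal -0.246 -0.780 -0.576
outer loop
vertex -1.611 1.899 -0.813
vertex -2.586 1.938 -0.449
vertex -2.325 2.482 -1.297
endloop
endfacet
facet normal 0.824 -0.374 -0.425
outer loop
vertex -1.024 2.529 -0.229
vertex -1.611 1.899 -0.813
vertex -1.36 2.848 -1.161
endloop
endfacet
facet normal 0.808 0.350 0.473
outer loop
vertex -1.635 2.958 0.497
vertex -1.024 2.529 -0.229
vertex -1.374 3.502 -0.351
endloop
endfacet
facet normal -0.754 0.369 -0.543
outer loop
vertex -1.77 -3.565 2.101
vertex -1.87 -1.947 3.34
vertex -0.846 -2.881 1.284
endloop
endfacet
facet normal 0.049 -0.792 -0.608
outer loop
vertex -0.13 -3.233 1.8
vertex -1.77 -3.565 2.101
vertex -0.846 -2.881 1.284
endloop
endfacet
facet normal -0.754 0.370 -0.543
outer loop
vertex -0.846 -2.881 1.284
vertex -1.87 -1.947 3.34
vertex -0.946 -1.264 2.523
endloop
endfacet
facet normal 0.656 0.484 -0.579
outer loop
vertex -0.946 -1.264 2.523
vertex -0.13 -3.233 1.8
vertex -0.846 -2.881 1.284
endloop
endfacet
facet normal -0.656 -0.484 0.579
outer loop
vertex -1.77 -3.565 2.101
vertex -1.154 -2.299 3.856
vertex -1.87 -1.947 3.34
endloop
endfacet
facet normal 0.049 -0.793 -0.607
outer loop
vertex -1.054 -3.916 2.617
vertex -1.77 -3.565 2.101
vertex -0.13 -3.233 1.8
endloop
endfacet
facet normal -0.655 -0.485 0.580
outer loop
vertex -1.054 -3.916 2.617
vertex -1.154 -2.299 3.856
vertex -1.77 -3.565 2.101
endloop
endfacet
facet normal -0.048 0.793 0.608
outer loop
vertex -1.87 -1.947 3.34
vertex -1.154 -2.299 3.856
vertex -0.946 -1.264 2.523
endloop
endfacet
facet normal 0.655 0.484 -0.580
outer loop
vertex -0.23 -1.615 3.039
vertex -0.13 -3.233 1.8
vertex -0.946 -1.264 2.523
endloop
endfacet
facet normal -0.049 0.793 0.608
outer loop
vertex -0.946 -1.264 2.523
vertex -1.154 -2.299 3.856
vertex -0.23 -1.615 3.039
endloop
endfacet
facet normal 0.754 -0.370 0.543
outer loop
vertex -0.23 -1.615 3.039
vertex -1.054 -3.916 2.617
vertex -0.13 -3.233 1.8
endloop
endfacet
facet normal 0.754 -0.370 0.543
outer loop
vertex -1.154 -2.299 3.856
vertex -1.054 -3.916 2.617
vertex -0.23 -1.615 3.039
endloop
endfacet

endsolid


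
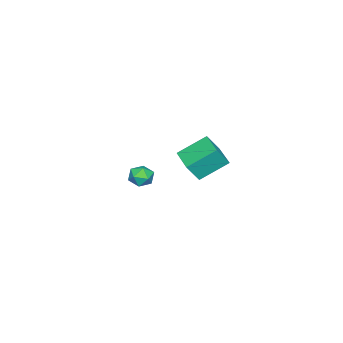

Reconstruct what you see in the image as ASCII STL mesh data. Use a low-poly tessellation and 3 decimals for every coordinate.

solid 
facet normal -0.942 0.232 0.242
outer loop
vertex 2.85 2.293 0.852
vertex 2.965 2.081 1.502
vertex 3.083 2.742 1.327
endloop
endfacet
facet normal -0.701 0.657 -0.278
outer loop
vertex 2.85 2.293 0.852
vertex 3.083 2.742 1.327
vertex 3.345 2.75 0.685
endloop
endfacet
facet normal -0.506 0.246 -0.827
outer loop
vertex 2.85 2.293 0.852
vertex 3.345 2.75 0.685
vertex 3.389 2.094 0.463
endloop
endfacet
facet normal -0.627 -0.433 -0.647
outer loop
vertex 2.85 2.293 0.852
vertex 3.389 2.094 0.463
vertex 3.154 1.68 0.968
endloop
endfacet
facet normal -0.897 -0.442 0.015
outer loop
vertex 2.85 2.293 0.852
vertex 3.154 1.68 0.968
vertex 2.965 2.081 1.502
endloop
endfacet
facet normal -0.118 0.992 -0.036
outer loop
vertex 3.345 2.75 0.685
vertex 3.083 2.742 1.327
vertex 3.766 2.82 1.232
endloop
endfacet
facet normal -0.509 0.304 0.805
outer loop
vertex 3.083 2.742 1.327
vertex 2.965 2.081 1.502
vertex 3.531 2.406 1.737
endloop
endfacet
facet normal -0.436 -0.787 0.436
outer loop
vertex 2.965 2.081 1.502
vertex 3.154 1.68 0.968
vertex 3.575 1.75 1.515
endloop
endfacet
facet normal 0.000 -0.773 -0.634
outer loop
vertex 3.154 1.68 0.968
vertex 3.389 2.094 0.463
vertex 3.837 1.758 0.873
endloop
endfacet
facet normal 0.197 0.326 -0.925
outer loop
vertex 3.389 2.094 0.463
vertex 3.345 2.75 0.685
vertex 3.955 2.419 0.698
endloop
endfacet
facet normal 0.627 0.433 0.647
outer loop
vertex 4.07 2.207 1.348
vertex 3.766 2.82 1.232
vertex 3.531 2.406 1.737
endloop
endfacet
facet normal 0.506 -0.246 0.827
outer loop
vertex 4.07 2.207 1.348
vertex 3.531 2.406 1.737
vertex 3.575 1.75 1.515
endloop
endfacet
facet normal 0.701 -0.657 0.278
outer loop
vertex 4.07 2.207 1.348
vertex 3.575 1.75 1.515
vertex 3.837 1.758 0.873
endloop
endfacet
facet normal 0.942 -0.232 -0.242
outer loop
vertex 4.07 2.207 1.348
vertex 3.837 1.758 0.873
vertex 3.955 2.419 0.698
endloop
endfacet
facet normal 0.897 0.442 -0.015
outer loop
vertex 4.07 2.207 1.348
vertex 3.955 2.419 0.698
vertex 3.766 2.82 1.232
endloop
endfacet
facet normal -0.000 0.773 0.634
outer loop
vertex 3.531 2.406 1.737
vertex 3.766 2.82 1.232
vertex 3.083 2.742 1.327
endloop
endfacet
facet normal -0.197 -0.326 0.925
outer loop
vertex 3.575 1.75 1.515
vertex 3.531 2.406 1.737
vertex 2.965 2.081 1.502
endloop
endfacet
facet normal 0.118 -0.992 0.036
outer loop
vertex 3.837 1.758 0.873
vertex 3.575 1.75 1.515
vertex 3.154 1.68 0.968
endloop
endfacet
facet normal 0.509 -0.304 -0.805
outer loop
vertex 3.955 2.419 0.698
vertex 3.837 1.758 0.873
vertex 3.389 2.094 0.463
endloop
endfacet
facet normal 0.436 0.787 -0.436
outer loop
vertex 3.766 2.82 1.232
vertex 3.955 2.419 0.698
vertex 3.345 2.75 0.685
endloop
endfacet
facet normal -0.684 -0.727 0.068
outer loop
vertex -2.509 0.75 -0.752
vertex -3.604 1.875 0.264
vertex -3.071 1.178 -1.831
endloop
endfacet
facet normal 0.586 -0.601 -0.544
outer loop
vertex -1.936 2.385 -1.944
vertex -2.509 0.75 -0.752
vertex -3.071 1.178 -1.831
endloop
endfacet
facet normal -0.684 -0.727 0.068
outer loop
vertex -3.071 1.178 -1.831
vertex -3.604 1.875 0.264
vertex -4.166 2.303 -0.815
endloop
endfacet
facet normal -0.436 0.331 -0.837
outer loop
vertex -4.166 2.303 -0.815
vertex -1.936 2.385 -1.944
vertex -3.071 1.178 -1.831
endloop
endfacet
facet normal 0.436 -0.331 0.837
outer loop
vertex -2.509 0.75 -0.752
vertex -2.469 3.082 0.151
vertex -3.604 1.875 0.264
endloop
endfacet
facet normal 0.586 -0.601 -0.544
outer loop
vertex -1.374 1.957 -0.865
vertex -2.509 0.75 -0.752
vertex -1.936 2.385 -1.944
endloop
endfacet
facet normal 0.436 -0.331 0.837
outer loop
vertex -1.374 1.957 -0.865
vertex -2.469 3.082 0.151
vertex -2.509 0.75 -0.752
endloop
endfacet
facet normal -0.586 0.601 0.544
outer loop
vertex -3.604 1.875 0.264
vertex -2.469 3.082 0.151
vertex -4.166 2.303 -0.815
endloop
endfacet
facet normal -0.436 0.331 -0.837
outer loop
vertex -3.031 3.51 -0.928
vertex -1.936 2.385 -1.944
vertex -4.166 2.303 -0.815
endloop
endfacet
facet normal -0.586 0.601 0.544
outer loop
vertex -4.166 2.303 -0.815
vertex -2.469 3.082 0.151
vertex -3.031 3.51 -0.928
endloop
endfacet
facet normal 0.684 0.727 -0.068
outer loop
vertex -3.031 3.51 -0.928
vertex -1.374 1.957 -0.865
vertex -1.936 2.385 -1.944
endloop
endfacet
facet normal 0.684 0.727 -0.068
outer loop
vertex -2.469 3.082 0.151
vertex -1.374 1.957 -0.865
vertex -3.031 3.51 -0.928
endloop
endfacet

endsolid


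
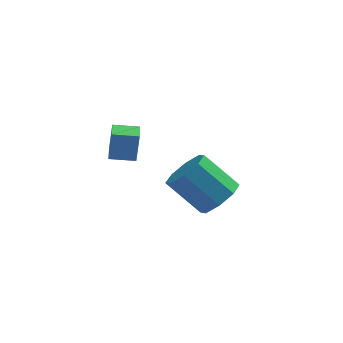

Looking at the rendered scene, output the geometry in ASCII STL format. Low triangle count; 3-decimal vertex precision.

solid 
facet normal -0.991 -0.087 0.105
outer loop
vertex 0.433 -4.207 3.358
vertex 0.331 -3.178 3.25
vertex 0.309 -4.356 2.062
endloop
endfacet
facet normal 0.099 -0.990 0.104
outer loop
vertex 1.369 -4.262 1.95
vertex 0.433 -4.207 3.358
vertex 0.309 -4.356 2.062
endloop
endfacet
facet normal -0.991 -0.087 0.105
outer loop
vertex 0.309 -4.356 2.062
vertex 0.331 -3.178 3.25
vertex 0.207 -3.327 1.954
endloop
endfacet
facet normal -0.094 -0.113 -0.989
outer loop
vertex 0.207 -3.327 1.954
vertex 1.369 -4.262 1.95
vertex 0.309 -4.356 2.062
endloop
endfacet
facet normal 0.094 0.113 0.989
outer loop
vertex 0.433 -4.207 3.358
vertex 1.391 -3.084 3.138
vertex 0.331 -3.178 3.25
endloop
endfacet
facet normal 0.099 -0.990 0.104
outer loop
vertex 1.493 -4.113 3.246
vertex 0.433 -4.207 3.358
vertex 1.369 -4.262 1.95
endloop
endfacet
facet normal 0.094 0.113 0.989
outer loop
vertex 1.493 -4.113 3.246
vertex 1.391 -3.084 3.138
vertex 0.433 -4.207 3.358
endloop
endfacet
facet normal -0.099 0.990 -0.104
outer loop
vertex 0.331 -3.178 3.25
vertex 1.391 -3.084 3.138
vertex 0.207 -3.327 1.954
endloop
endfacet
facet normal -0.094 -0.113 -0.989
outer loop
vertex 1.267 -3.233 1.842
vertex 1.369 -4.262 1.95
vertex 0.207 -3.327 1.954
endloop
endfacet
facet normal -0.099 0.990 -0.104
outer loop
vertex 0.207 -3.327 1.954
vertex 1.391 -3.084 3.138
vertex 1.267 -3.233 1.842
endloop
endfacet
facet normal 0.991 0.087 -0.105
outer loop
vertex 1.267 -3.233 1.842
vertex 1.493 -4.113 3.246
vertex 1.369 -4.262 1.95
endloop
endfacet
facet normal 0.991 0.087 -0.105
outer loop
vertex 1.391 -3.084 3.138
vertex 1.493 -4.113 3.246
vertex 1.267 -3.233 1.842
endloop
endfacet
facet normal 0.699 -0.177 -0.693
outer loop
vertex 4.972 -1.194 -1.879
vertex 4.387 -0.638 -2.611
vertex 5.165 -0.382 -1.892
endloop
endfacet
facet normal 0.677 -0.149 0.721
outer loop
vertex 4.972 -1.194 -1.879
vertex 5.165 -0.382 -1.892
vertex 3.498 -0.818 -0.416
endloop
endfacet
facet normal 0.677 -0.149 0.721
outer loop
vertex 3.498 -0.818 -0.416
vertex 5.165 -0.382 -1.892
vertex 3.691 -0.007 -0.43
endloop
endfacet
facet normal -0.699 0.178 0.693
outer loop
vertex 3.498 -0.818 -0.416
vertex 3.691 -0.007 -0.43
vertex 2.913 -0.262 -1.149
endloop
endfacet
facet normal 0.699 -0.179 -0.693
outer loop
vertex 5.165 -0.382 -1.892
vertex 4.387 -0.638 -2.611
vertex 4.903 0.279 -2.327
endloop
endfacet
facet normal 0.642 0.582 0.498
outer loop
vertex 5.165 -0.382 -1.892
vertex 4.903 0.279 -2.327
vertex 3.691 -0.007 -0.43
endloop
endfacet
facet normal 0.643 0.582 0.498
outer loop
vertex 3.691 -0.007 -0.43
vertex 4.903 0.279 -2.327
vertex 3.429 0.655 -0.865
endloop
endfacet
facet normal -0.699 0.179 0.693
outer loop
vertex 3.691 -0.007 -0.43
vertex 3.429 0.655 -0.865
vertex 2.913 -0.262 -1.149
endloop
endfacet
facet normal 0.698 -0.178 -0.693
outer loop
vertex 4.903 0.279 -2.327
vertex 4.387 -0.638 -2.611
vertex 4.338 0.404 -2.928
endloop
endfacet
facet normal 0.232 0.973 -0.016
outer loop
vertex 4.903 0.279 -2.327
vertex 4.338 0.404 -2.928
vertex 3.429 0.655 -0.865
endloop
endfacet
facet normal 0.232 0.973 -0.016
outer loop
vertex 3.429 0.655 -0.865
vertex 4.338 0.404 -2.928
vertex 2.864 0.78 -1.466
endloop
endfacet
facet normal -0.698 0.178 0.693
outer loop
vertex 3.429 0.655 -0.865
vertex 2.864 0.78 -1.466
vertex 2.913 -0.262 -1.149
endloop
endfacet
facet normal 0.699 -0.178 -0.693
outer loop
vertex 4.338 0.404 -2.928
vertex 4.387 -0.638 -2.611
vertex 3.802 -0.082 -3.344
endloop
endfacet
facet normal -0.315 0.793 -0.521
outer loop
vertex 4.338 0.404 -2.928
vertex 3.802 -0.082 -3.344
vertex 2.864 0.78 -1.466
endloop
endfacet
facet normal -0.315 0.793 -0.521
outer loop
vertex 2.864 0.78 -1.466
vertex 3.802 -0.082 -3.344
vertex 2.328 0.294 -1.881
endloop
endfacet
facet normal -0.698 0.178 0.693
outer loop
vertex 2.864 0.78 -1.466
vertex 2.328 0.294 -1.881
vertex 2.913 -0.262 -1.149
endloop
endfacet
facet normal 0.699 -0.178 -0.693
outer loop
vertex 3.802 -0.082 -3.344
vertex 4.387 -0.638 -2.611
vertex 3.609 -0.893 -3.33
endloop
endfacet
facet normal -0.677 0.149 -0.721
outer loop
vertex 3.802 -0.082 -3.344
vertex 3.609 -0.893 -3.33
vertex 2.328 0.294 -1.881
endloop
endfacet
facet normal -0.677 0.149 -0.721
outer loop
vertex 2.328 0.294 -1.881
vertex 3.609 -0.893 -3.33
vertex 2.135 -0.518 -1.868
endloop
endfacet
facet normal -0.699 0.177 0.693
outer loop
vertex 2.328 0.294 -1.881
vertex 2.135 -0.518 -1.868
vertex 2.913 -0.262 -1.149
endloop
endfacet
facet normal 0.699 -0.179 -0.693
outer loop
vertex 3.609 -0.893 -3.33
vertex 4.387 -0.638 -2.611
vertex 3.871 -1.555 -2.895
endloop
endfacet
facet normal -0.643 -0.582 -0.499
outer loop
vertex 3.609 -0.893 -3.33
vertex 3.871 -1.555 -2.895
vertex 2.135 -0.518 -1.868
endloop
endfacet
facet normal -0.643 -0.582 -0.498
outer loop
vertex 2.135 -0.518 -1.868
vertex 3.871 -1.555 -2.895
vertex 2.397 -1.179 -1.433
endloop
endfacet
facet normal -0.699 0.179 0.693
outer loop
vertex 2.135 -0.518 -1.868
vertex 2.397 -1.179 -1.433
vertex 2.913 -0.262 -1.149
endloop
endfacet
facet normal 0.698 -0.178 -0.693
outer loop
vertex 3.871 -1.555 -2.895
vertex 4.387 -0.638 -2.611
vertex 4.436 -1.68 -2.294
endloop
endfacet
facet normal -0.232 -0.973 0.016
outer loop
vertex 3.871 -1.555 -2.895
vertex 4.436 -1.68 -2.294
vertex 2.397 -1.179 -1.433
endloop
endfacet
facet normal -0.232 -0.973 0.016
outer loop
vertex 2.397 -1.179 -1.433
vertex 4.436 -1.68 -2.294
vertex 2.962 -1.304 -0.832
endloop
endfacet
facet normal -0.698 0.178 0.693
outer loop
vertex 2.397 -1.179 -1.433
vertex 2.962 -1.304 -0.832
vertex 2.913 -0.262 -1.149
endloop
endfacet
facet normal 0.698 -0.178 -0.693
outer loop
vertex 4.436 -1.68 -2.294
vertex 4.387 -0.638 -2.611
vertex 4.972 -1.194 -1.879
endloop
endfacet
facet normal 0.315 -0.793 0.522
outer loop
vertex 4.436 -1.68 -2.294
vertex 4.972 -1.194 -1.879
vertex 2.962 -1.304 -0.832
endloop
endfacet
facet normal 0.315 -0.793 0.521
outer loop
vertex 2.962 -1.304 -0.832
vertex 4.972 -1.194 -1.879
vertex 3.498 -0.818 -0.416
endloop
endfacet
facet normal -0.699 0.178 0.693
outer loop
vertex 2.962 -1.304 -0.832
vertex 3.498 -0.818 -0.416
vertex 2.913 -0.262 -1.149
endloop
endfacet

endsolid


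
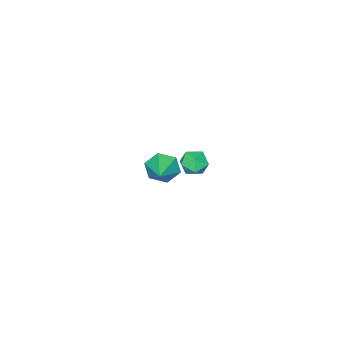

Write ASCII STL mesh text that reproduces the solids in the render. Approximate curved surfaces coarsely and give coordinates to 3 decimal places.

solid 
facet normal -0.759 -0.533 -0.374
outer loop
vertex -3.472 -3.063 -3.924
vertex -4.091 -2.651 -3.256
vertex -3.957 -2.217 -4.147
endloop
endfacet
facet normal 0.733 0.254 -0.631
outer loop
vertex -3.472 -3.063 -3.924
vertex -3.957 -2.217 -4.147
vertex -2.809 -1.749 -2.624
endloop
endfacet
facet normal -0.759 -0.533 -0.374
outer loop
vertex -3.957 -2.217 -4.147
vertex -4.091 -2.651 -3.256
vertex -4.576 -1.805 -3.479
endloop
endfacet
facet normal 0.166 0.901 -0.402
outer loop
vertex -3.957 -2.217 -4.147
vertex -4.576 -1.805 -3.479
vertex -2.809 -1.749 -2.624
endloop
endfacet
facet normal -0.759 -0.533 -0.374
outer loop
vertex -4.576 -1.805 -3.479
vertex -4.091 -2.651 -3.256
vertex -4.71 -2.239 -2.588
endloop
endfacet
facet normal -0.222 0.889 0.400
outer loop
vertex -4.576 -1.805 -3.479
vertex -4.71 -2.239 -2.588
vertex -2.809 -1.749 -2.624
endloop
endfacet
facet normal -0.759 -0.533 -0.374
outer loop
vertex -4.71 -2.239 -2.588
vertex -4.091 -2.651 -3.256
vertex -4.225 -3.085 -2.365
endloop
endfacet
facet normal -0.041 0.232 0.972
outer loop
vertex -4.71 -2.239 -2.588
vertex -4.225 -3.085 -2.365
vertex -2.809 -1.749 -2.624
endloop
endfacet
facet normal -0.759 -0.533 -0.374
outer loop
vertex -4.225 -3.085 -2.365
vertex -4.091 -2.651 -3.256
vertex -3.606 -3.497 -3.033
endloop
endfacet
facet normal 0.526 -0.414 0.743
outer loop
vertex -4.225 -3.085 -2.365
vertex -3.606 -3.497 -3.033
vertex -2.809 -1.749 -2.624
endloop
endfacet
facet normal -0.759 -0.533 -0.374
outer loop
vertex -3.606 -3.497 -3.033
vertex -4.091 -2.651 -3.256
vertex -3.472 -3.063 -3.924
endloop
endfacet
facet normal 0.913 -0.403 -0.059
outer loop
vertex -3.606 -3.497 -3.033
vertex -3.472 -3.063 -3.924
vertex -2.809 -1.749 -2.624
endloop
endfacet
facet normal -0.538 0.760 -0.365
outer loop
vertex 0.542 3.796 2.986
vertex -0.096 3.54 3.393
vertex 0.41 4.06 3.729
endloop
endfacet
facet normal 0.151 0.940 -0.307
outer loop
vertex 0.542 3.796 2.986
vertex 0.41 4.06 3.729
vertex 1.151 3.866 3.5
endloop
endfacet
facet normal 0.533 0.480 -0.697
outer loop
vertex 0.542 3.796 2.986
vertex 1.151 3.866 3.5
vertex 1.102 3.227 3.022
endloop
endfacet
facet normal 0.081 0.017 -0.997
outer loop
vertex 0.542 3.796 2.986
vertex 1.102 3.227 3.022
vertex 0.332 3.026 2.956
endloop
endfacet
facet normal -0.581 0.189 -0.792
outer loop
vertex 0.542 3.796 2.986
vertex 0.332 3.026 2.956
vertex -0.096 3.54 3.393
endloop
endfacet
facet normal 0.342 0.861 0.376
outer loop
vertex 1.151 3.866 3.5
vertex 0.41 4.06 3.729
vertex 0.888 3.654 4.224
endloop
endfacet
facet normal -0.772 0.570 0.281
outer loop
vertex 0.41 4.06 3.729
vertex -0.096 3.54 3.393
vertex 0.118 3.453 4.158
endloop
endfacet
facet normal -0.841 -0.353 -0.409
outer loop
vertex -0.096 3.54 3.393
vertex 0.332 3.026 2.956
vertex 0.069 2.814 3.68
endloop
endfacet
facet normal 0.229 -0.633 -0.740
outer loop
vertex 0.332 3.026 2.956
vertex 1.102 3.227 3.022
vertex 0.81 2.62 3.451
endloop
endfacet
facet normal 0.960 0.117 -0.255
outer loop
vertex 1.102 3.227 3.022
vertex 1.151 3.866 3.5
vertex 1.316 3.14 3.787
endloop
endfacet
facet normal -0.081 -0.017 0.997
outer loop
vertex 0.678 2.884 4.194
vertex 0.888 3.654 4.224
vertex 0.118 3.453 4.158
endloop
endfacet
facet normal -0.533 -0.480 0.697
outer loop
vertex 0.678 2.884 4.194
vertex 0.118 3.453 4.158
vertex 0.069 2.814 3.68
endloop
endfacet
facet normal -0.151 -0.940 0.307
outer loop
vertex 0.678 2.884 4.194
vertex 0.069 2.814 3.68
vertex 0.81 2.62 3.451
endloop
endfacet
facet normal 0.538 -0.760 0.365
outer loop
vertex 0.678 2.884 4.194
vertex 0.81 2.62 3.451
vertex 1.316 3.14 3.787
endloop
endfacet
facet normal 0.581 -0.189 0.792
outer loop
vertex 0.678 2.884 4.194
vertex 1.316 3.14 3.787
vertex 0.888 3.654 4.224
endloop
endfacet
facet normal -0.229 0.633 0.740
outer loop
vertex 0.118 3.453 4.158
vertex 0.888 3.654 4.224
vertex 0.41 4.06 3.729
endloop
endfacet
facet normal -0.960 -0.117 0.255
outer loop
vertex 0.069 2.814 3.68
vertex 0.118 3.453 4.158
vertex -0.096 3.54 3.393
endloop
endfacet
facet normal -0.342 -0.861 -0.376
outer loop
vertex 0.81 2.62 3.451
vertex 0.069 2.814 3.68
vertex 0.332 3.026 2.956
endloop
endfacet
facet normal 0.772 -0.570 -0.281
outer loop
vertex 1.316 3.14 3.787
vertex 0.81 2.62 3.451
vertex 1.102 3.227 3.022
endloop
endfacet
facet normal 0.841 0.353 0.409
outer loop
vertex 0.888 3.654 4.224
vertex 1.316 3.14 3.787
vertex 1.151 3.866 3.5
endloop
endfacet

endsolid


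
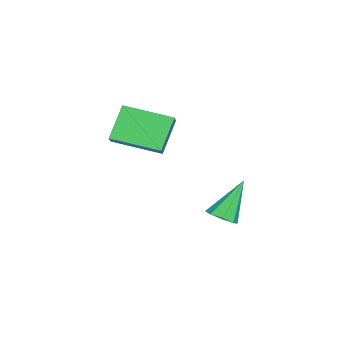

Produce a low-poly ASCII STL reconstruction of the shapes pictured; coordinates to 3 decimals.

solid 
facet normal 0.449 -0.359 -0.818
outer loop
vertex 0.879 3.158 -0.835
vertex 0.432 3.516 -1.237
vertex 1.058 3.649 -0.952
endloop
endfacet
facet normal 0.653 -0.058 0.755
outer loop
vertex 0.879 3.158 -0.835
vertex 1.058 3.649 -0.952
vertex -0.472 4.244 0.417
endloop
endfacet
facet normal 0.449 -0.361 -0.817
outer loop
vertex 1.058 3.649 -0.952
vertex 0.432 3.516 -1.237
vertex 0.871 4.062 -1.237
endloop
endfacet
facet normal 0.647 0.609 0.458
outer loop
vertex 1.058 3.649 -0.952
vertex 0.871 4.062 -1.237
vertex -0.472 4.244 0.417
endloop
endfacet
facet normal 0.448 -0.360 -0.819
outer loop
vertex 0.871 4.062 -1.237
vertex 0.432 3.516 -1.237
vertex 0.427 4.156 -1.521
endloop
endfacet
facet normal 0.182 0.982 0.040
outer loop
vertex 0.871 4.062 -1.237
vertex 0.427 4.156 -1.521
vertex -0.472 4.244 0.417
endloop
endfacet
facet normal 0.448 -0.360 -0.818
outer loop
vertex 0.427 4.156 -1.521
vertex 0.432 3.516 -1.237
vertex -0.014 3.875 -1.639
endloop
endfacet
facet normal -0.470 0.845 -0.256
outer loop
vertex 0.427 4.156 -1.521
vertex -0.014 3.875 -1.639
vertex -0.472 4.244 0.417
endloop
endfacet
facet normal 0.447 -0.361 -0.818
outer loop
vertex -0.014 3.875 -1.639
vertex 0.432 3.516 -1.237
vertex -0.194 3.384 -1.521
endloop
endfacet
facet normal -0.926 0.278 -0.256
outer loop
vertex -0.014 3.875 -1.639
vertex -0.194 3.384 -1.521
vertex -0.472 4.244 0.417
endloop
endfacet
facet normal 0.447 -0.360 -0.819
outer loop
vertex -0.194 3.384 -1.521
vertex 0.432 3.516 -1.237
vertex -0.006 2.971 -1.237
endloop
endfacet
facet normal -0.920 -0.390 0.041
outer loop
vertex -0.194 3.384 -1.521
vertex -0.006 2.971 -1.237
vertex -0.472 4.244 0.417
endloop
endfacet
facet normal 0.449 -0.361 -0.818
outer loop
vertex -0.006 2.971 -1.237
vertex 0.432 3.516 -1.237
vertex 0.438 2.877 -0.952
endloop
endfacet
facet normal -0.456 -0.763 0.459
outer loop
vertex -0.006 2.971 -1.237
vertex 0.438 2.877 -0.952
vertex -0.472 4.244 0.417
endloop
endfacet
facet normal 0.447 -0.361 -0.818
outer loop
vertex 0.438 2.877 -0.952
vertex 0.432 3.516 -1.237
vertex 0.879 3.158 -0.835
endloop
endfacet
facet normal 0.198 -0.625 0.755
outer loop
vertex 0.438 2.877 -0.952
vertex 0.879 3.158 -0.835
vertex -0.472 4.244 0.417
endloop
endfacet
facet normal -0.788 -0.101 -0.608
outer loop
vertex 0.169 -0.394 4.334
vertex 0.241 1.659 3.901
vertex 1.214 -0.707 3.031
endloop
endfacet
facet normal -0.034 -0.978 0.207
outer loop
vertex 1.899 -0.619 3.559
vertex 0.169 -0.394 4.334
vertex 1.214 -0.707 3.031
endloop
endfacet
facet normal -0.788 -0.101 -0.607
outer loop
vertex 1.214 -0.707 3.031
vertex 0.241 1.659 3.901
vertex 1.286 1.347 2.597
endloop
endfacet
facet normal 0.615 -0.184 -0.767
outer loop
vertex 1.286 1.347 2.597
vertex 1.899 -0.619 3.559
vertex 1.214 -0.707 3.031
endloop
endfacet
facet normal -0.615 0.183 0.767
outer loop
vertex 0.169 -0.394 4.334
vertex 0.926 1.747 4.429
vertex 0.241 1.659 3.901
endloop
endfacet
facet normal -0.035 -0.978 0.206
outer loop
vertex 0.854 -0.307 4.863
vertex 0.169 -0.394 4.334
vertex 1.899 -0.619 3.559
endloop
endfacet
facet normal -0.615 0.184 0.767
outer loop
vertex 0.854 -0.307 4.863
vertex 0.926 1.747 4.429
vertex 0.169 -0.394 4.334
endloop
endfacet
facet normal 0.034 0.978 -0.207
outer loop
vertex 0.241 1.659 3.901
vertex 0.926 1.747 4.429
vertex 1.286 1.347 2.597
endloop
endfacet
facet normal 0.615 -0.183 -0.767
outer loop
vertex 1.971 1.434 3.126
vertex 1.899 -0.619 3.559
vertex 1.286 1.347 2.597
endloop
endfacet
facet normal 0.035 0.978 -0.207
outer loop
vertex 1.286 1.347 2.597
vertex 0.926 1.747 4.429
vertex 1.971 1.434 3.126
endloop
endfacet
facet normal 0.788 0.100 0.607
outer loop
vertex 1.971 1.434 3.126
vertex 0.854 -0.307 4.863
vertex 1.899 -0.619 3.559
endloop
endfacet
facet normal 0.788 0.101 0.608
outer loop
vertex 0.926 1.747 4.429
vertex 0.854 -0.307 4.863
vertex 1.971 1.434 3.126
endloop
endfacet

endsolid


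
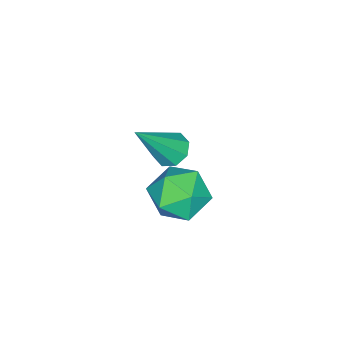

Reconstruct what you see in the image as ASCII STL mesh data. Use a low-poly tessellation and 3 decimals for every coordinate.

solid 
facet normal -0.556 0.259 -0.790
outer loop
vertex 2.802 3.364 0.228
vertex 2.363 3.381 0.543
vertex 2.74 3.737 0.394
endloop
endfacet
facet normal 0.937 0.260 -0.234
outer loop
vertex 2.802 3.364 0.228
vertex 2.74 3.737 0.394
vertex 3.357 2.919 1.957
endloop
endfacet
facet normal -0.556 0.258 -0.790
outer loop
vertex 2.74 3.737 0.394
vertex 2.363 3.381 0.543
vertex 2.458 3.902 0.646
endloop
endfacet
facet normal 0.605 0.778 0.168
outer loop
vertex 2.74 3.737 0.394
vertex 2.458 3.902 0.646
vertex 3.357 2.919 1.957
endloop
endfacet
facet normal -0.556 0.258 -0.790
outer loop
vertex 2.458 3.902 0.646
vertex 2.363 3.381 0.543
vertex 2.12 3.762 0.838
endloop
endfacet
facet normal 0.007 0.802 0.597
outer loop
vertex 2.458 3.902 0.646
vertex 2.12 3.762 0.838
vertex 3.357 2.919 1.957
endloop
endfacet
facet normal -0.555 0.258 -0.791
outer loop
vertex 2.12 3.762 0.838
vertex 2.363 3.381 0.543
vertex 1.924 3.399 0.857
endloop
endfacet
facet normal -0.509 0.317 0.801
outer loop
vertex 2.12 3.762 0.838
vertex 1.924 3.399 0.857
vertex 3.357 2.919 1.957
endloop
endfacet
facet normal -0.555 0.258 -0.791
outer loop
vertex 1.924 3.399 0.857
vertex 2.363 3.381 0.543
vertex 1.985 3.025 0.692
endloop
endfacet
facet normal -0.639 -0.395 0.660
outer loop
vertex 1.924 3.399 0.857
vertex 1.985 3.025 0.692
vertex 3.357 2.919 1.957
endloop
endfacet
facet normal -0.555 0.259 -0.790
outer loop
vertex 1.985 3.025 0.692
vertex 2.363 3.381 0.543
vertex 2.268 2.86 0.439
endloop
endfacet
facet normal -0.306 -0.917 0.255
outer loop
vertex 1.985 3.025 0.692
vertex 2.268 2.86 0.439
vertex 3.357 2.919 1.957
endloop
endfacet
facet normal -0.556 0.259 -0.790
outer loop
vertex 2.268 2.86 0.439
vertex 2.363 3.381 0.543
vertex 2.606 3.0 0.247
endloop
endfacet
facet normal 0.292 -0.941 -0.173
outer loop
vertex 2.268 2.86 0.439
vertex 2.606 3.0 0.247
vertex 3.357 2.919 1.957
endloop
endfacet
facet normal -0.557 0.258 -0.790
outer loop
vertex 2.606 3.0 0.247
vertex 2.363 3.381 0.543
vertex 2.802 3.364 0.228
endloop
endfacet
facet normal 0.807 -0.454 -0.376
outer loop
vertex 2.606 3.0 0.247
vertex 2.802 3.364 0.228
vertex 3.357 2.919 1.957
endloop
endfacet
facet normal -0.381 -0.294 0.876
outer loop
vertex 1.693 3.781 -0.842
vertex 1.652 2.92 -1.149
vertex 2.404 3.218 -0.722
endloop
endfacet
facet normal 0.050 0.268 0.962
outer loop
vertex 1.693 3.781 -0.842
vertex 2.404 3.218 -0.722
vertex 2.545 4.087 -0.971
endloop
endfacet
facet normal -0.203 0.802 0.562
outer loop
vertex 1.693 3.781 -0.842
vertex 2.545 4.087 -0.971
vertex 1.88 4.326 -1.552
endloop
endfacet
facet normal -0.791 0.568 0.228
outer loop
vertex 1.693 3.781 -0.842
vertex 1.88 4.326 -1.552
vertex 1.329 3.604 -1.663
endloop
endfacet
facet normal -0.900 -0.108 0.422
outer loop
vertex 1.693 3.781 -0.842
vertex 1.329 3.604 -1.663
vertex 1.652 2.92 -1.149
endloop
endfacet
facet normal 0.694 0.092 0.714
outer loop
vertex 2.545 4.087 -0.971
vertex 2.404 3.218 -0.722
vertex 3.031 3.416 -1.357
endloop
endfacet
facet normal -0.002 -0.818 0.575
outer loop
vertex 2.404 3.218 -0.722
vertex 1.652 2.92 -1.149
vertex 2.48 2.694 -1.468
endloop
endfacet
facet normal -0.841 -0.517 -0.160
outer loop
vertex 1.652 2.92 -1.149
vertex 1.329 3.604 -1.663
vertex 1.815 2.933 -2.049
endloop
endfacet
facet normal -0.663 0.579 -0.474
outer loop
vertex 1.329 3.604 -1.663
vertex 1.88 4.326 -1.552
vertex 1.956 3.802 -2.298
endloop
endfacet
facet normal 0.286 0.956 0.066
outer loop
vertex 1.88 4.326 -1.552
vertex 2.545 4.087 -0.971
vertex 2.708 4.1 -1.871
endloop
endfacet
facet normal 0.791 -0.568 -0.228
outer loop
vertex 2.667 3.239 -2.178
vertex 3.031 3.416 -1.357
vertex 2.48 2.694 -1.468
endloop
endfacet
facet normal 0.203 -0.802 -0.562
outer loop
vertex 2.667 3.239 -2.178
vertex 2.48 2.694 -1.468
vertex 1.815 2.933 -2.049
endloop
endfacet
facet normal -0.050 -0.268 -0.962
outer loop
vertex 2.667 3.239 -2.178
vertex 1.815 2.933 -2.049
vertex 1.956 3.802 -2.298
endloop
endfacet
facet normal 0.381 0.294 -0.876
outer loop
vertex 2.667 3.239 -2.178
vertex 1.956 3.802 -2.298
vertex 2.708 4.1 -1.871
endloop
endfacet
facet normal 0.900 0.108 -0.422
outer loop
vertex 2.667 3.239 -2.178
vertex 2.708 4.1 -1.871
vertex 3.031 3.416 -1.357
endloop
endfacet
facet normal 0.663 -0.579 0.474
outer loop
vertex 2.48 2.694 -1.468
vertex 3.031 3.416 -1.357
vertex 2.404 3.218 -0.722
endloop
endfacet
facet normal -0.286 -0.956 -0.066
outer loop
vertex 1.815 2.933 -2.049
vertex 2.48 2.694 -1.468
vertex 1.652 2.92 -1.149
endloop
endfacet
facet normal -0.694 -0.092 -0.714
outer loop
vertex 1.956 3.802 -2.298
vertex 1.815 2.933 -2.049
vertex 1.329 3.604 -1.663
endloop
endfacet
facet normal 0.002 0.818 -0.575
outer loop
vertex 2.708 4.1 -1.871
vertex 1.956 3.802 -2.298
vertex 1.88 4.326 -1.552
endloop
endfacet
facet normal 0.841 0.517 0.160
outer loop
vertex 3.031 3.416 -1.357
vertex 2.708 4.1 -1.871
vertex 2.545 4.087 -0.971
endloop
endfacet

endsolid


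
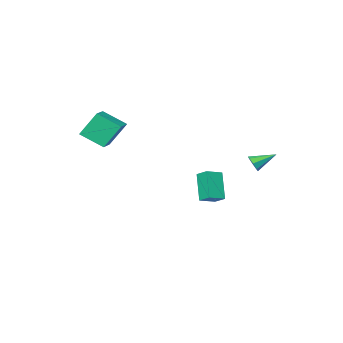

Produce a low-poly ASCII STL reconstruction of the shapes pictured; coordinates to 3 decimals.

solid 
facet normal -0.960 0.020 -0.279
outer loop
vertex -4.242 -3.513 -3.056
vertex -4.365 -2.647 -2.572
vertex -3.707 -2.45 -4.823
endloop
endfacet
facet normal 0.123 -0.866 -0.484
outer loop
vertex -2.555 -2.473 -4.488
vertex -4.242 -3.513 -3.056
vertex -3.707 -2.45 -4.823
endloop
endfacet
facet normal -0.960 0.020 -0.279
outer loop
vertex -3.707 -2.45 -4.823
vertex -4.365 -2.647 -2.572
vertex -3.83 -1.584 -4.339
endloop
endfacet
facet normal 0.251 0.499 -0.829
outer loop
vertex -3.83 -1.584 -4.339
vertex -2.555 -2.473 -4.488
vertex -3.707 -2.45 -4.823
endloop
endfacet
facet normal -0.251 -0.499 0.829
outer loop
vertex -4.242 -3.513 -3.056
vertex -3.213 -2.67 -2.237
vertex -4.365 -2.647 -2.572
endloop
endfacet
facet normal 0.123 -0.866 -0.484
outer loop
vertex -3.09 -3.536 -2.721
vertex -4.242 -3.513 -3.056
vertex -2.555 -2.473 -4.488
endloop
endfacet
facet normal -0.251 -0.499 0.829
outer loop
vertex -3.09 -3.536 -2.721
vertex -3.213 -2.67 -2.237
vertex -4.242 -3.513 -3.056
endloop
endfacet
facet normal -0.123 0.866 0.484
outer loop
vertex -4.365 -2.647 -2.572
vertex -3.213 -2.67 -2.237
vertex -3.83 -1.584 -4.339
endloop
endfacet
facet normal 0.251 0.499 -0.829
outer loop
vertex -2.678 -1.607 -4.004
vertex -2.555 -2.473 -4.488
vertex -3.83 -1.584 -4.339
endloop
endfacet
facet normal -0.123 0.866 0.484
outer loop
vertex -3.83 -1.584 -4.339
vertex -3.213 -2.67 -2.237
vertex -2.678 -1.607 -4.004
endloop
endfacet
facet normal 0.960 -0.020 0.279
outer loop
vertex -2.678 -1.607 -4.004
vertex -3.09 -3.536 -2.721
vertex -2.555 -2.473 -4.488
endloop
endfacet
facet normal 0.960 -0.020 0.279
outer loop
vertex -3.213 -2.67 -2.237
vertex -3.09 -3.536 -2.721
vertex -2.678 -1.607 -4.004
endloop
endfacet
facet normal 0.815 -0.376 -0.441
outer loop
vertex -2.296 2.938 0.634
vertex -2.616 2.843 0.123
vertex -2.284 3.304 0.344
endloop
endfacet
facet normal 0.261 0.594 0.761
outer loop
vertex -2.296 2.938 0.634
vertex -2.284 3.304 0.344
vertex -3.864 3.417 0.797
endloop
endfacet
facet normal 0.815 -0.376 -0.440
outer loop
vertex -2.284 3.304 0.344
vertex -2.616 2.843 0.123
vertex -2.466 3.4 -0.075
endloop
endfacet
facet normal 0.119 0.978 0.172
outer loop
vertex -2.284 3.304 0.344
vertex -2.466 3.4 -0.075
vertex -3.864 3.417 0.797
endloop
endfacet
facet normal 0.815 -0.376 -0.440
outer loop
vertex -2.466 3.4 -0.075
vertex -2.616 2.843 0.123
vertex -2.736 3.169 -0.378
endloop
endfacet
facet normal -0.258 0.865 -0.430
outer loop
vertex -2.466 3.4 -0.075
vertex -2.736 3.169 -0.378
vertex -3.864 3.417 0.797
endloop
endfacet
facet normal 0.815 -0.376 -0.440
outer loop
vertex -2.736 3.169 -0.378
vertex -2.616 2.843 0.123
vertex -2.936 2.747 -0.388
endloop
endfacet
facet normal -0.648 0.323 -0.690
outer loop
vertex -2.736 3.169 -0.378
vertex -2.936 2.747 -0.388
vertex -3.864 3.417 0.797
endloop
endfacet
facet normal 0.816 -0.376 -0.440
outer loop
vertex -2.936 2.747 -0.388
vertex -2.616 2.843 0.123
vertex -2.948 2.381 -0.098
endloop
endfacet
facet normal -0.824 -0.335 -0.456
outer loop
vertex -2.936 2.747 -0.388
vertex -2.948 2.381 -0.098
vertex -3.864 3.417 0.797
endloop
endfacet
facet normal 0.816 -0.375 -0.440
outer loop
vertex -2.948 2.381 -0.098
vertex -2.616 2.843 0.123
vertex -2.766 2.285 0.321
endloop
endfacet
facet normal -0.683 -0.718 0.132
outer loop
vertex -2.948 2.381 -0.098
vertex -2.766 2.285 0.321
vertex -3.864 3.417 0.797
endloop
endfacet
facet normal 0.815 -0.375 -0.440
outer loop
vertex -2.766 2.285 0.321
vertex -2.616 2.843 0.123
vertex -2.496 2.516 0.624
endloop
endfacet
facet normal -0.306 -0.606 0.734
outer loop
vertex -2.766 2.285 0.321
vertex -2.496 2.516 0.624
vertex -3.864 3.417 0.797
endloop
endfacet
facet normal 0.815 -0.376 -0.441
outer loop
vertex -2.496 2.516 0.624
vertex -2.616 2.843 0.123
vertex -2.296 2.938 0.634
endloop
endfacet
facet normal 0.084 -0.063 0.994
outer loop
vertex -2.496 2.516 0.624
vertex -2.296 2.938 0.634
vertex -3.864 3.417 0.797
endloop
endfacet
facet normal -0.483 0.252 0.839
outer loop
vertex 3.422 -3.799 3.61
vertex 4.502 -2.699 3.901
vertex 2.485 -2.645 2.724
endloop
endfacet
facet normal -0.688 -0.701 -0.186
outer loop
vertex 3.398 -3.121 1.139
vertex 3.422 -3.799 3.61
vertex 2.485 -2.645 2.724
endloop
endfacet
facet normal -0.483 0.252 0.839
outer loop
vertex 2.485 -2.645 2.724
vertex 4.502 -2.699 3.901
vertex 3.566 -1.545 3.016
endloop
endfacet
facet normal -0.541 0.667 -0.512
outer loop
vertex 3.566 -1.545 3.016
vertex 3.398 -3.121 1.139
vertex 2.485 -2.645 2.724
endloop
endfacet
facet normal 0.541 -0.667 0.512
outer loop
vertex 3.422 -3.799 3.61
vertex 5.415 -3.175 2.316
vertex 4.502 -2.699 3.901
endloop
endfacet
facet normal -0.689 -0.701 -0.186
outer loop
vertex 4.334 -4.275 2.024
vertex 3.422 -3.799 3.61
vertex 3.398 -3.121 1.139
endloop
endfacet
facet normal 0.541 -0.668 0.511
outer loop
vertex 4.334 -4.275 2.024
vertex 5.415 -3.175 2.316
vertex 3.422 -3.799 3.61
endloop
endfacet
facet normal 0.688 0.701 0.186
outer loop
vertex 4.502 -2.699 3.901
vertex 5.415 -3.175 2.316
vertex 3.566 -1.545 3.016
endloop
endfacet
facet normal -0.542 0.667 -0.512
outer loop
vertex 4.478 -2.021 1.43
vertex 3.398 -3.121 1.139
vertex 3.566 -1.545 3.016
endloop
endfacet
facet normal 0.688 0.701 0.185
outer loop
vertex 3.566 -1.545 3.016
vertex 5.415 -3.175 2.316
vertex 4.478 -2.021 1.43
endloop
endfacet
facet normal 0.483 -0.252 -0.839
outer loop
vertex 4.478 -2.021 1.43
vertex 4.334 -4.275 2.024
vertex 3.398 -3.121 1.139
endloop
endfacet
facet normal 0.483 -0.252 -0.839
outer loop
vertex 5.415 -3.175 2.316
vertex 4.334 -4.275 2.024
vertex 4.478 -2.021 1.43
endloop
endfacet

endsolid


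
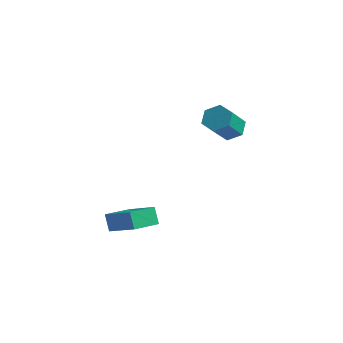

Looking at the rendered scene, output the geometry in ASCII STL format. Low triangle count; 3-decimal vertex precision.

solid 
facet normal -0.447 0.267 0.854
outer loop
vertex 3.017 -4.6 0.517
vertex 3.345 -3.42 0.32
vertex 1.53 -4.33 -0.346
endloop
endfacet
facet normal -0.265 -0.951 0.159
outer loop
vertex 1.915 -4.56 -1.08
vertex 3.017 -4.6 0.517
vertex 1.53 -4.33 -0.346
endloop
endfacet
facet normal -0.447 0.267 0.854
outer loop
vertex 1.53 -4.33 -0.346
vertex 3.345 -3.42 0.32
vertex 1.858 -3.151 -0.543
endloop
endfacet
facet normal -0.854 0.155 -0.496
outer loop
vertex 1.858 -3.151 -0.543
vertex 1.915 -4.56 -1.08
vertex 1.53 -4.33 -0.346
endloop
endfacet
facet normal 0.854 -0.155 0.496
outer loop
vertex 3.017 -4.6 0.517
vertex 3.73 -3.65 -0.414
vertex 3.345 -3.42 0.32
endloop
endfacet
facet normal -0.264 -0.951 0.158
outer loop
vertex 3.402 -4.829 -0.217
vertex 3.017 -4.6 0.517
vertex 1.915 -4.56 -1.08
endloop
endfacet
facet normal 0.854 -0.155 0.496
outer loop
vertex 3.402 -4.829 -0.217
vertex 3.73 -3.65 -0.414
vertex 3.017 -4.6 0.517
endloop
endfacet
facet normal 0.265 0.951 -0.159
outer loop
vertex 3.345 -3.42 0.32
vertex 3.73 -3.65 -0.414
vertex 1.858 -3.151 -0.543
endloop
endfacet
facet normal -0.854 0.155 -0.496
outer loop
vertex 2.243 -3.38 -1.277
vertex 1.915 -4.56 -1.08
vertex 1.858 -3.151 -0.543
endloop
endfacet
facet normal 0.264 0.951 -0.158
outer loop
vertex 1.858 -3.151 -0.543
vertex 3.73 -3.65 -0.414
vertex 2.243 -3.38 -1.277
endloop
endfacet
facet normal 0.447 -0.267 -0.854
outer loop
vertex 2.243 -3.38 -1.277
vertex 3.402 -4.829 -0.217
vertex 1.915 -4.56 -1.08
endloop
endfacet
facet normal 0.447 -0.267 -0.854
outer loop
vertex 3.73 -3.65 -0.414
vertex 3.402 -4.829 -0.217
vertex 2.243 -3.38 -1.277
endloop
endfacet
facet normal -0.053 0.708 -0.704
outer loop
vertex 4.119 1.909 3.04
vertex 3.608 1.543 2.71
vertex 3.438 2.023 3.206
endloop
endfacet
facet normal 0.279 0.687 0.671
outer loop
vertex 4.119 1.909 3.04
vertex 3.438 2.023 3.206
vertex 4.203 0.783 4.159
endloop
endfacet
facet normal 0.279 0.687 0.671
outer loop
vertex 4.203 0.783 4.159
vertex 3.438 2.023 3.206
vertex 3.522 0.897 4.325
endloop
endfacet
facet normal 0.053 -0.708 0.705
outer loop
vertex 4.203 0.783 4.159
vertex 3.522 0.897 4.325
vertex 3.692 0.417 3.83
endloop
endfacet
facet normal -0.053 0.708 -0.704
outer loop
vertex 3.438 2.023 3.206
vertex 3.608 1.543 2.71
vertex 2.927 1.657 2.876
endloop
endfacet
facet normal -0.692 0.482 0.537
outer loop
vertex 3.438 2.023 3.206
vertex 2.927 1.657 2.876
vertex 3.522 0.897 4.325
endloop
endfacet
facet normal -0.692 0.482 0.537
outer loop
vertex 3.522 0.897 4.325
vertex 2.927 1.657 2.876
vertex 3.011 0.531 3.995
endloop
endfacet
facet normal 0.052 -0.708 0.704
outer loop
vertex 3.522 0.897 4.325
vertex 3.011 0.531 3.995
vertex 3.692 0.417 3.83
endloop
endfacet
facet normal -0.053 0.708 -0.705
outer loop
vertex 2.927 1.657 2.876
vertex 3.608 1.543 2.71
vertex 3.097 1.177 2.381
endloop
endfacet
facet normal -0.969 -0.205 -0.134
outer loop
vertex 2.927 1.657 2.876
vertex 3.097 1.177 2.381
vertex 3.011 0.531 3.995
endloop
endfacet
facet normal -0.969 -0.205 -0.134
outer loop
vertex 3.011 0.531 3.995
vertex 3.097 1.177 2.381
vertex 3.181 0.051 3.5
endloop
endfacet
facet normal 0.052 -0.708 0.704
outer loop
vertex 3.011 0.531 3.995
vertex 3.181 0.051 3.5
vertex 3.692 0.417 3.83
endloop
endfacet
facet normal -0.053 0.708 -0.705
outer loop
vertex 3.097 1.177 2.381
vertex 3.608 1.543 2.71
vertex 3.778 1.063 2.215
endloop
endfacet
facet normal -0.279 -0.687 -0.671
outer loop
vertex 3.097 1.177 2.381
vertex 3.778 1.063 2.215
vertex 3.181 0.051 3.5
endloop
endfacet
facet normal -0.279 -0.687 -0.671
outer loop
vertex 3.181 0.051 3.5
vertex 3.778 1.063 2.215
vertex 3.862 -0.063 3.334
endloop
endfacet
facet normal 0.053 -0.708 0.704
outer loop
vertex 3.181 0.051 3.5
vertex 3.862 -0.063 3.334
vertex 3.692 0.417 3.83
endloop
endfacet
facet normal -0.052 0.708 -0.704
outer loop
vertex 3.778 1.063 2.215
vertex 3.608 1.543 2.71
vertex 4.289 1.429 2.545
endloop
endfacet
facet normal 0.692 -0.482 -0.537
outer loop
vertex 3.778 1.063 2.215
vertex 4.289 1.429 2.545
vertex 3.862 -0.063 3.334
endloop
endfacet
facet normal 0.692 -0.482 -0.537
outer loop
vertex 3.862 -0.063 3.334
vertex 4.289 1.429 2.545
vertex 4.373 0.303 3.664
endloop
endfacet
facet normal 0.053 -0.708 0.704
outer loop
vertex 3.862 -0.063 3.334
vertex 4.373 0.303 3.664
vertex 3.692 0.417 3.83
endloop
endfacet
facet normal -0.052 0.708 -0.704
outer loop
vertex 4.289 1.429 2.545
vertex 3.608 1.543 2.71
vertex 4.119 1.909 3.04
endloop
endfacet
facet normal 0.969 0.205 0.134
outer loop
vertex 4.289 1.429 2.545
vertex 4.119 1.909 3.04
vertex 4.373 0.303 3.664
endloop
endfacet
facet normal 0.969 0.205 0.134
outer loop
vertex 4.373 0.303 3.664
vertex 4.119 1.909 3.04
vertex 4.203 0.783 4.159
endloop
endfacet
facet normal 0.053 -0.708 0.705
outer loop
vertex 4.373 0.303 3.664
vertex 4.203 0.783 4.159
vertex 3.692 0.417 3.83
endloop
endfacet

endsolid
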